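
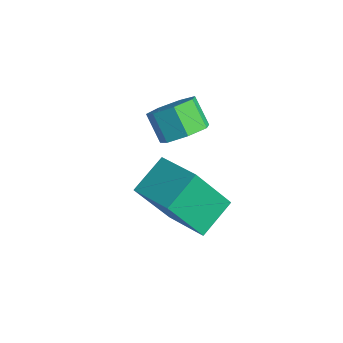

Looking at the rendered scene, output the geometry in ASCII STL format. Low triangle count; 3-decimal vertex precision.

solid 
facet normal -0.956 -0.121 -0.267
outer loop
vertex 1.685 -0.917 0.447
vertex 1.338 0.342 1.12
vertex 2.056 0.154 -1.368
endloop
endfacet
facet normal 0.236 -0.857 -0.457
outer loop
vertex 3.662 0.358 -0.92
vertex 1.685 -0.917 0.447
vertex 2.056 0.154 -1.368
endloop
endfacet
facet normal -0.956 -0.122 -0.267
outer loop
vertex 2.056 0.154 -1.368
vertex 1.338 0.342 1.12
vertex 1.708 1.414 -0.695
endloop
endfacet
facet normal 0.173 0.501 -0.848
outer loop
vertex 1.708 1.414 -0.695
vertex 3.662 0.358 -0.92
vertex 2.056 0.154 -1.368
endloop
endfacet
facet normal -0.173 -0.501 0.848
outer loop
vertex 1.685 -0.917 0.447
vertex 2.944 0.546 1.568
vertex 1.338 0.342 1.12
endloop
endfacet
facet normal 0.236 -0.857 -0.458
outer loop
vertex 3.292 -0.714 0.895
vertex 1.685 -0.917 0.447
vertex 3.662 0.358 -0.92
endloop
endfacet
facet normal -0.173 -0.501 0.848
outer loop
vertex 3.292 -0.714 0.895
vertex 2.944 0.546 1.568
vertex 1.685 -0.917 0.447
endloop
endfacet
facet normal -0.237 0.857 0.458
outer loop
vertex 1.338 0.342 1.12
vertex 2.944 0.546 1.568
vertex 1.708 1.414 -0.695
endloop
endfacet
facet normal 0.173 0.501 -0.848
outer loop
vertex 3.315 1.617 -0.247
vertex 3.662 0.358 -0.92
vertex 1.708 1.414 -0.695
endloop
endfacet
facet normal -0.236 0.857 0.458
outer loop
vertex 1.708 1.414 -0.695
vertex 2.944 0.546 1.568
vertex 3.315 1.617 -0.247
endloop
endfacet
facet normal 0.956 0.121 0.266
outer loop
vertex 3.315 1.617 -0.247
vertex 3.292 -0.714 0.895
vertex 3.662 0.358 -0.92
endloop
endfacet
facet normal 0.956 0.121 0.267
outer loop
vertex 2.944 0.546 1.568
vertex 3.292 -0.714 0.895
vertex 3.315 1.617 -0.247
endloop
endfacet
facet normal 0.708 0.003 -0.706
outer loop
vertex 2.368 0.631 3.007
vertex 1.807 0.901 2.445
vertex 2.305 1.354 2.947
endloop
endfacet
facet normal 0.701 0.119 0.703
outer loop
vertex 2.368 0.631 3.007
vertex 2.305 1.354 2.947
vertex 1.575 0.628 3.798
endloop
endfacet
facet normal 0.700 0.120 0.704
outer loop
vertex 1.575 0.628 3.798
vertex 2.305 1.354 2.947
vertex 1.512 1.351 3.737
endloop
endfacet
facet normal -0.708 -0.002 0.706
outer loop
vertex 1.575 0.628 3.798
vertex 1.512 1.351 3.737
vertex 1.013 0.899 3.235
endloop
endfacet
facet normal 0.708 0.003 -0.706
outer loop
vertex 2.305 1.354 2.947
vertex 1.807 0.901 2.445
vertex 1.866 1.737 2.508
endloop
endfacet
facet normal 0.369 0.851 0.374
outer loop
vertex 2.305 1.354 2.947
vertex 1.866 1.737 2.508
vertex 1.512 1.351 3.737
endloop
endfacet
facet normal 0.369 0.851 0.374
outer loop
vertex 1.512 1.351 3.737
vertex 1.866 1.737 2.508
vertex 1.073 1.734 3.299
endloop
endfacet
facet normal -0.708 -0.003 0.706
outer loop
vertex 1.512 1.351 3.737
vertex 1.073 1.734 3.299
vertex 1.013 0.899 3.235
endloop
endfacet
facet normal 0.708 0.003 -0.706
outer loop
vertex 1.866 1.737 2.508
vertex 1.807 0.901 2.445
vertex 1.383 1.49 2.022
endloop
endfacet
facet normal -0.241 0.941 -0.238
outer loop
vertex 1.866 1.737 2.508
vertex 1.383 1.49 2.022
vertex 1.073 1.734 3.299
endloop
endfacet
facet normal -0.241 0.941 -0.238
outer loop
vertex 1.073 1.734 3.299
vertex 1.383 1.49 2.022
vertex 0.589 1.487 2.812
endloop
endfacet
facet normal -0.708 -0.003 0.706
outer loop
vertex 1.073 1.734 3.299
vertex 0.589 1.487 2.812
vertex 1.013 0.899 3.235
endloop
endfacet
facet normal 0.708 0.003 -0.706
outer loop
vertex 1.383 1.49 2.022
vertex 1.807 0.901 2.445
vertex 1.218 0.8 1.854
endloop
endfacet
facet normal -0.668 0.323 -0.670
outer loop
vertex 1.383 1.49 2.022
vertex 1.218 0.8 1.854
vertex 0.589 1.487 2.812
endloop
endfacet
facet normal -0.669 0.321 -0.670
outer loop
vertex 0.589 1.487 2.812
vertex 1.218 0.8 1.854
vertex 0.425 0.797 2.645
endloop
endfacet
facet normal -0.708 -0.003 0.706
outer loop
vertex 0.589 1.487 2.812
vertex 0.425 0.797 2.645
vertex 1.013 0.899 3.235
endloop
endfacet
facet normal 0.708 0.003 -0.706
outer loop
vertex 1.218 0.8 1.854
vertex 1.807 0.901 2.445
vertex 1.497 0.186 2.131
endloop
endfacet
facet normal -0.594 -0.539 -0.597
outer loop
vertex 1.218 0.8 1.854
vertex 1.497 0.186 2.131
vertex 0.425 0.797 2.645
endloop
endfacet
facet normal -0.594 -0.539 -0.597
outer loop
vertex 0.425 0.797 2.645
vertex 1.497 0.186 2.131
vertex 0.703 0.184 2.922
endloop
endfacet
facet normal -0.708 -0.002 0.706
outer loop
vertex 0.425 0.797 2.645
vertex 0.703 0.184 2.922
vertex 1.013 0.899 3.235
endloop
endfacet
facet normal 0.708 0.003 -0.706
outer loop
vertex 1.497 0.186 2.131
vertex 1.807 0.901 2.445
vertex 2.009 0.111 2.644
endloop
endfacet
facet normal -0.071 -0.995 -0.074
outer loop
vertex 1.497 0.186 2.131
vertex 2.009 0.111 2.644
vertex 0.703 0.184 2.922
endloop
endfacet
facet normal -0.072 -0.995 -0.076
outer loop
vertex 0.703 0.184 2.922
vertex 2.009 0.111 2.644
vertex 1.215 0.108 3.435
endloop
endfacet
facet normal -0.708 -0.002 0.706
outer loop
vertex 0.703 0.184 2.922
vertex 1.215 0.108 3.435
vertex 1.013 0.899 3.235
endloop
endfacet
facet normal 0.709 0.003 -0.706
outer loop
vertex 2.009 0.111 2.644
vertex 1.807 0.901 2.445
vertex 2.368 0.631 3.007
endloop
endfacet
facet normal 0.505 -0.701 0.504
outer loop
vertex 2.009 0.111 2.644
vertex 2.368 0.631 3.007
vertex 1.215 0.108 3.435
endloop
endfacet
facet normal 0.505 -0.701 0.504
outer loop
vertex 1.215 0.108 3.435
vertex 2.368 0.631 3.007
vertex 1.575 0.628 3.798
endloop
endfacet
facet normal -0.708 -0.002 0.706
outer loop
vertex 1.215 0.108 3.435
vertex 1.575 0.628 3.798
vertex 1.013 0.899 3.235
endloop
endfacet

endsolid


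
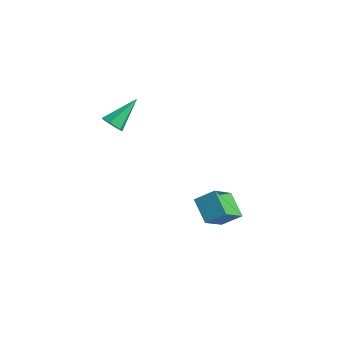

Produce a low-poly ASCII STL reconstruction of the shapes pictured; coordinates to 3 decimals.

solid 
facet normal 0.025 -0.793 -0.608
outer loop
vertex -2.133 -2.633 2.413
vertex -2.493 -2.998 2.874
vertex -2.823 -2.636 2.388
endloop
endfacet
facet normal 0.018 0.805 -0.593
outer loop
vertex -2.133 -2.633 2.413
vertex -2.823 -2.636 2.388
vertex -2.547 -1.362 4.126
endloop
endfacet
facet normal 0.025 -0.793 -0.608
outer loop
vertex -2.823 -2.636 2.388
vertex -2.493 -2.998 2.874
vertex -3.183 -3.001 2.849
endloop
endfacet
facet normal -0.826 0.509 -0.242
outer loop
vertex -2.823 -2.636 2.388
vertex -3.183 -3.001 2.849
vertex -2.547 -1.362 4.126
endloop
endfacet
facet normal 0.025 -0.794 -0.607
outer loop
vertex -3.183 -3.001 2.849
vertex -2.493 -2.998 2.874
vertex -2.853 -3.363 3.336
endloop
endfacet
facet normal -0.851 -0.075 0.520
outer loop
vertex -3.183 -3.001 2.849
vertex -2.853 -3.363 3.336
vertex -2.547 -1.362 4.126
endloop
endfacet
facet normal 0.027 -0.794 -0.607
outer loop
vertex -2.853 -3.363 3.336
vertex -2.493 -2.998 2.874
vertex -2.164 -3.359 3.361
endloop
endfacet
facet normal -0.032 -0.363 0.931
outer loop
vertex -2.853 -3.363 3.336
vertex -2.164 -3.359 3.361
vertex -2.547 -1.362 4.126
endloop
endfacet
facet normal 0.027 -0.794 -0.607
outer loop
vertex -2.164 -3.359 3.361
vertex -2.493 -2.998 2.874
vertex -1.804 -2.994 2.899
endloop
endfacet
facet normal 0.812 -0.067 0.580
outer loop
vertex -2.164 -3.359 3.361
vertex -1.804 -2.994 2.899
vertex -2.547 -1.362 4.126
endloop
endfacet
facet normal 0.027 -0.794 -0.608
outer loop
vertex -1.804 -2.994 2.899
vertex -2.493 -2.998 2.874
vertex -2.133 -2.633 2.413
endloop
endfacet
facet normal 0.836 0.517 -0.182
outer loop
vertex -1.804 -2.994 2.899
vertex -2.133 -2.633 2.413
vertex -2.547 -1.362 4.126
endloop
endfacet
facet normal -0.539 -0.620 -0.569
outer loop
vertex 0.675 -0.174 -2.394
vertex 0.192 1.329 -3.574
vertex 1.972 -0.469 -3.301
endloop
endfacet
facet normal 0.245 -0.763 0.598
outer loop
vertex 2.668 0.331 -2.566
vertex 0.675 -0.174 -2.394
vertex 1.972 -0.469 -3.301
endloop
endfacet
facet normal -0.539 -0.620 -0.570
outer loop
vertex 1.972 -0.469 -3.301
vertex 0.192 1.329 -3.574
vertex 1.49 1.033 -4.48
endloop
endfacet
facet normal 0.806 -0.184 -0.563
outer loop
vertex 1.49 1.033 -4.48
vertex 2.668 0.331 -2.566
vertex 1.972 -0.469 -3.301
endloop
endfacet
facet normal -0.806 0.183 0.563
outer loop
vertex 0.675 -0.174 -2.394
vertex 0.888 2.129 -2.839
vertex 0.192 1.329 -3.574
endloop
endfacet
facet normal 0.245 -0.762 0.600
outer loop
vertex 1.37 0.627 -1.66
vertex 0.675 -0.174 -2.394
vertex 2.668 0.331 -2.566
endloop
endfacet
facet normal -0.806 0.183 0.563
outer loop
vertex 1.37 0.627 -1.66
vertex 0.888 2.129 -2.839
vertex 0.675 -0.174 -2.394
endloop
endfacet
facet normal -0.244 0.763 -0.599
outer loop
vertex 0.192 1.329 -3.574
vertex 0.888 2.129 -2.839
vertex 1.49 1.033 -4.48
endloop
endfacet
facet normal 0.806 -0.183 -0.563
outer loop
vertex 2.185 1.834 -3.746
vertex 2.668 0.331 -2.566
vertex 1.49 1.033 -4.48
endloop
endfacet
facet normal -0.246 0.762 -0.599
outer loop
vertex 1.49 1.033 -4.48
vertex 0.888 2.129 -2.839
vertex 2.185 1.834 -3.746
endloop
endfacet
facet normal 0.539 0.620 0.570
outer loop
vertex 2.185 1.834 -3.746
vertex 1.37 0.627 -1.66
vertex 2.668 0.331 -2.566
endloop
endfacet
facet normal 0.539 0.620 0.570
outer loop
vertex 0.888 2.129 -2.839
vertex 1.37 0.627 -1.66
vertex 2.185 1.834 -3.746
endloop
endfacet

endsolid


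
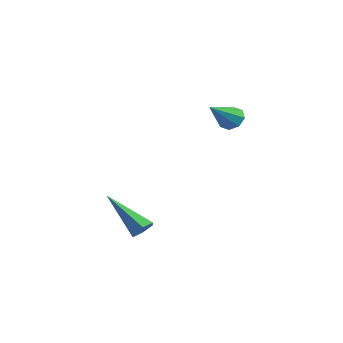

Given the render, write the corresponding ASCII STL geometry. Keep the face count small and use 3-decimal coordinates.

solid 
facet normal 0.737 0.182 -0.651
outer loop
vertex 2.691 -0.369 -3.799
vertex 2.426 -0.59 -4.161
vertex 2.377 -0.099 -4.079
endloop
endfacet
facet normal 0.085 0.763 0.641
outer loop
vertex 2.691 -0.369 -3.799
vertex 2.377 -0.099 -4.079
vertex 0.974 -0.95 -2.879
endloop
endfacet
facet normal 0.737 0.182 -0.651
outer loop
vertex 2.377 -0.099 -4.079
vertex 2.426 -0.59 -4.161
vertex 2.112 -0.32 -4.441
endloop
endfacet
facet normal -0.568 0.819 -0.084
outer loop
vertex 2.377 -0.099 -4.079
vertex 2.112 -0.32 -4.441
vertex 0.974 -0.95 -2.879
endloop
endfacet
facet normal 0.737 0.182 -0.651
outer loop
vertex 2.112 -0.32 -4.441
vertex 2.426 -0.59 -4.161
vertex 2.161 -0.811 -4.523
endloop
endfacet
facet normal -0.811 0.017 -0.584
outer loop
vertex 2.112 -0.32 -4.441
vertex 2.161 -0.811 -4.523
vertex 0.974 -0.95 -2.879
endloop
endfacet
facet normal 0.737 0.182 -0.651
outer loop
vertex 2.161 -0.811 -4.523
vertex 2.426 -0.59 -4.161
vertex 2.475 -1.081 -4.243
endloop
endfacet
facet normal -0.402 -0.842 -0.361
outer loop
vertex 2.161 -0.811 -4.523
vertex 2.475 -1.081 -4.243
vertex 0.974 -0.95 -2.879
endloop
endfacet
facet normal 0.737 0.182 -0.651
outer loop
vertex 2.475 -1.081 -4.243
vertex 2.426 -0.59 -4.161
vertex 2.74 -0.86 -3.881
endloop
endfacet
facet normal 0.252 -0.897 0.363
outer loop
vertex 2.475 -1.081 -4.243
vertex 2.74 -0.86 -3.881
vertex 0.974 -0.95 -2.879
endloop
endfacet
facet normal 0.737 0.182 -0.651
outer loop
vertex 2.74 -0.86 -3.881
vertex 2.426 -0.59 -4.161
vertex 2.691 -0.369 -3.799
endloop
endfacet
facet normal 0.495 -0.095 0.864
outer loop
vertex 2.74 -0.86 -3.881
vertex 2.691 -0.369 -3.799
vertex 0.974 -0.95 -2.879
endloop
endfacet
facet normal -0.101 0.819 -0.564
outer loop
vertex 3.578 3.036 0.519
vertex 3.068 2.896 0.407
vertex 3.307 3.19 0.791
endloop
endfacet
facet normal 0.740 0.141 0.657
outer loop
vertex 3.578 3.036 0.519
vertex 3.307 3.19 0.791
vertex 3.212 1.724 1.213
endloop
endfacet
facet normal -0.101 0.819 -0.565
outer loop
vertex 3.307 3.19 0.791
vertex 3.068 2.896 0.407
vertex 2.897 3.172 0.838
endloop
endfacet
facet normal 0.098 0.269 0.958
outer loop
vertex 3.307 3.19 0.791
vertex 2.897 3.172 0.838
vertex 3.212 1.724 1.213
endloop
endfacet
facet normal -0.101 0.819 -0.565
outer loop
vertex 2.897 3.172 0.838
vertex 3.068 2.896 0.407
vertex 2.587 2.992 0.632
endloop
endfacet
facet normal -0.584 0.082 0.807
outer loop
vertex 2.897 3.172 0.838
vertex 2.587 2.992 0.632
vertex 3.212 1.724 1.213
endloop
endfacet
facet normal -0.100 0.820 -0.564
outer loop
vertex 2.587 2.992 0.632
vertex 3.068 2.896 0.407
vertex 2.559 2.756 0.294
endloop
endfacet
facet normal -0.904 -0.312 0.292
outer loop
vertex 2.587 2.992 0.632
vertex 2.559 2.756 0.294
vertex 3.212 1.724 1.213
endloop
endfacet
facet normal -0.100 0.820 -0.564
outer loop
vertex 2.559 2.756 0.294
vertex 3.068 2.896 0.407
vertex 2.829 2.602 0.022
endloop
endfacet
facet normal -0.675 -0.681 -0.285
outer loop
vertex 2.559 2.756 0.294
vertex 2.829 2.602 0.022
vertex 3.212 1.724 1.213
endloop
endfacet
facet normal -0.101 0.820 -0.564
outer loop
vertex 2.829 2.602 0.022
vertex 3.068 2.896 0.407
vertex 3.239 2.62 -0.025
endloop
endfacet
facet normal -0.032 -0.809 -0.586
outer loop
vertex 2.829 2.602 0.022
vertex 3.239 2.62 -0.025
vertex 3.212 1.724 1.213
endloop
endfacet
facet normal -0.101 0.820 -0.564
outer loop
vertex 3.239 2.62 -0.025
vertex 3.068 2.896 0.407
vertex 3.549 2.8 0.181
endloop
endfacet
facet normal 0.651 -0.622 -0.436
outer loop
vertex 3.239 2.62 -0.025
vertex 3.549 2.8 0.181
vertex 3.212 1.724 1.213
endloop
endfacet
facet normal -0.101 0.820 -0.564
outer loop
vertex 3.549 2.8 0.181
vertex 3.068 2.896 0.407
vertex 3.578 3.036 0.519
endloop
endfacet
facet normal 0.970 -0.230 0.077
outer loop
vertex 3.549 2.8 0.181
vertex 3.578 3.036 0.519
vertex 3.212 1.724 1.213
endloop
endfacet

endsolid


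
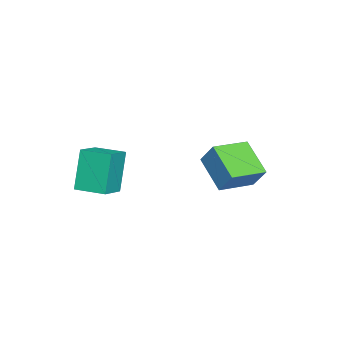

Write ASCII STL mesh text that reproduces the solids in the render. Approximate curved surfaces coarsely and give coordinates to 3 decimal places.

solid 
facet normal -0.622 -0.565 0.543
outer loop
vertex -2.152 2.022 1.131
vertex -3.543 3.306 0.873
vertex -2.553 1.356 -0.021
endloop
endfacet
facet normal 0.728 -0.672 0.135
outer loop
vertex -1.277 2.514 -1.133
vertex -2.152 2.022 1.131
vertex -2.553 1.356 -0.021
endloop
endfacet
facet normal -0.622 -0.565 0.542
outer loop
vertex -2.553 1.356 -0.021
vertex -3.543 3.306 0.873
vertex -3.943 2.64 -0.28
endloop
endfacet
facet normal -0.288 -0.479 -0.829
outer loop
vertex -3.943 2.64 -0.28
vertex -1.277 2.514 -1.133
vertex -2.553 1.356 -0.021
endloop
endfacet
facet normal 0.288 0.479 0.829
outer loop
vertex -2.152 2.022 1.131
vertex -2.267 4.464 -0.239
vertex -3.543 3.306 0.873
endloop
endfacet
facet normal 0.728 -0.672 0.135
outer loop
vertex -0.877 3.18 0.02
vertex -2.152 2.022 1.131
vertex -1.277 2.514 -1.133
endloop
endfacet
facet normal 0.288 0.479 0.829
outer loop
vertex -0.877 3.18 0.02
vertex -2.267 4.464 -0.239
vertex -2.152 2.022 1.131
endloop
endfacet
facet normal -0.728 0.672 -0.136
outer loop
vertex -3.543 3.306 0.873
vertex -2.267 4.464 -0.239
vertex -3.943 2.64 -0.28
endloop
endfacet
facet normal -0.288 -0.479 -0.829
outer loop
vertex -2.668 3.798 -1.391
vertex -1.277 2.514 -1.133
vertex -3.943 2.64 -0.28
endloop
endfacet
facet normal -0.728 0.672 -0.135
outer loop
vertex -3.943 2.64 -0.28
vertex -2.267 4.464 -0.239
vertex -2.668 3.798 -1.391
endloop
endfacet
facet normal 0.622 0.565 -0.542
outer loop
vertex -2.668 3.798 -1.391
vertex -0.877 3.18 0.02
vertex -1.277 2.514 -1.133
endloop
endfacet
facet normal 0.622 0.564 -0.543
outer loop
vertex -2.267 4.464 -0.239
vertex -0.877 3.18 0.02
vertex -2.668 3.798 -1.391
endloop
endfacet
facet normal -0.904 0.189 -0.383
outer loop
vertex 0.715 -2.625 2.041
vertex 0.994 -1.143 2.115
vertex 1.555 -2.683 0.03
endloop
endfacet
facet normal -0.185 -0.982 -0.049
outer loop
vertex 2.866 -2.957 0.585
vertex 0.715 -2.625 2.041
vertex 1.555 -2.683 0.03
endloop
endfacet
facet normal -0.904 0.189 -0.383
outer loop
vertex 1.555 -2.683 0.03
vertex 0.994 -1.143 2.115
vertex 1.833 -1.201 0.104
endloop
endfacet
facet normal 0.385 -0.026 -0.923
outer loop
vertex 1.833 -1.201 0.104
vertex 2.866 -2.957 0.585
vertex 1.555 -2.683 0.03
endloop
endfacet
facet normal -0.385 0.026 0.923
outer loop
vertex 0.715 -2.625 2.041
vertex 2.305 -1.417 2.67
vertex 0.994 -1.143 2.115
endloop
endfacet
facet normal -0.184 -0.982 -0.049
outer loop
vertex 2.027 -2.899 2.596
vertex 0.715 -2.625 2.041
vertex 2.866 -2.957 0.585
endloop
endfacet
facet normal -0.385 0.026 0.923
outer loop
vertex 2.027 -2.899 2.596
vertex 2.305 -1.417 2.67
vertex 0.715 -2.625 2.041
endloop
endfacet
facet normal 0.185 0.982 0.049
outer loop
vertex 0.994 -1.143 2.115
vertex 2.305 -1.417 2.67
vertex 1.833 -1.201 0.104
endloop
endfacet
facet normal 0.385 -0.026 -0.923
outer loop
vertex 3.145 -1.475 0.659
vertex 2.866 -2.957 0.585
vertex 1.833 -1.201 0.104
endloop
endfacet
facet normal 0.184 0.982 0.049
outer loop
vertex 1.833 -1.201 0.104
vertex 2.305 -1.417 2.67
vertex 3.145 -1.475 0.659
endloop
endfacet
facet normal 0.904 -0.189 0.383
outer loop
vertex 3.145 -1.475 0.659
vertex 2.027 -2.899 2.596
vertex 2.866 -2.957 0.585
endloop
endfacet
facet normal 0.904 -0.189 0.383
outer loop
vertex 2.305 -1.417 2.67
vertex 2.027 -2.899 2.596
vertex 3.145 -1.475 0.659
endloop
endfacet

endsolid


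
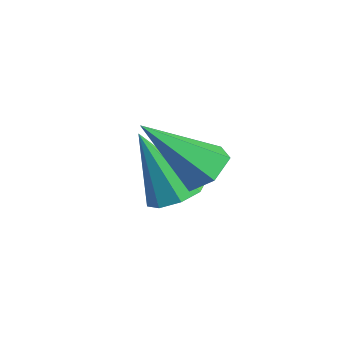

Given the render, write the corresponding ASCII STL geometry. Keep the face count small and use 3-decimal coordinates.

solid 
facet normal 0.160 0.672 -0.723
outer loop
vertex 0.988 -0.141 0.241
vertex 0.427 -0.046 0.205
vertex 0.746 0.263 0.563
endloop
endfacet
facet normal 0.804 0.008 0.595
outer loop
vertex 0.988 -0.141 0.241
vertex 0.746 0.263 0.563
vertex 0.173 -1.114 1.355
endloop
endfacet
facet normal 0.161 0.671 -0.723
outer loop
vertex 0.746 0.263 0.563
vertex 0.427 -0.046 0.205
vertex 0.185 0.358 0.526
endloop
endfacet
facet normal 0.026 0.490 0.871
outer loop
vertex 0.746 0.263 0.563
vertex 0.185 0.358 0.526
vertex 0.173 -1.114 1.355
endloop
endfacet
facet normal 0.161 0.671 -0.723
outer loop
vertex 0.185 0.358 0.526
vertex 0.427 -0.046 0.205
vertex -0.134 0.049 0.168
endloop
endfacet
facet normal -0.824 0.283 0.490
outer loop
vertex 0.185 0.358 0.526
vertex -0.134 0.049 0.168
vertex 0.173 -1.114 1.355
endloop
endfacet
facet normal 0.161 0.672 -0.723
outer loop
vertex -0.134 0.049 0.168
vertex 0.427 -0.046 0.205
vertex 0.109 -0.355 -0.153
endloop
endfacet
facet normal -0.898 -0.407 -0.167
outer loop
vertex -0.134 0.049 0.168
vertex 0.109 -0.355 -0.153
vertex 0.173 -1.114 1.355
endloop
endfacet
facet normal 0.161 0.672 -0.723
outer loop
vertex 0.109 -0.355 -0.153
vertex 0.427 -0.046 0.205
vertex 0.67 -0.45 -0.116
endloop
endfacet
facet normal -0.121 -0.889 -0.442
outer loop
vertex 0.109 -0.355 -0.153
vertex 0.67 -0.45 -0.116
vertex 0.173 -1.114 1.355
endloop
endfacet
facet normal 0.160 0.671 -0.724
outer loop
vertex 0.67 -0.45 -0.116
vertex 0.427 -0.046 0.205
vertex 0.988 -0.141 0.241
endloop
endfacet
facet normal 0.730 -0.681 -0.061
outer loop
vertex 0.67 -0.45 -0.116
vertex 0.988 -0.141 0.241
vertex 0.173 -1.114 1.355
endloop
endfacet
facet normal 0.311 0.316 -0.896
outer loop
vertex -0.74 -0.386 -1.315
vertex -1.062 0.081 -1.262
vertex -0.527 -0.057 -1.125
endloop
endfacet
facet normal 0.675 -0.644 0.359
outer loop
vertex -0.74 -0.386 -1.315
vertex -0.527 -0.057 -1.125
vertex -1.558 -0.421 0.162
endloop
endfacet
facet normal 0.311 0.316 -0.896
outer loop
vertex -0.527 -0.057 -1.125
vertex -1.062 0.081 -1.262
vertex -0.627 0.353 -1.015
endloop
endfacet
facet normal 0.777 0.021 0.629
outer loop
vertex -0.527 -0.057 -1.125
vertex -0.627 0.353 -1.015
vertex -1.558 -0.421 0.162
endloop
endfacet
facet normal 0.312 0.316 -0.896
outer loop
vertex -0.627 0.353 -1.015
vertex -1.062 0.081 -1.262
vertex -0.982 0.604 -1.05
endloop
endfacet
facet normal 0.367 0.617 0.696
outer loop
vertex -0.627 0.353 -1.015
vertex -0.982 0.604 -1.05
vertex -1.558 -0.421 0.162
endloop
endfacet
facet normal 0.311 0.316 -0.896
outer loop
vertex -0.982 0.604 -1.05
vertex -1.062 0.081 -1.262
vertex -1.384 0.549 -1.209
endloop
endfacet
facet normal -0.315 0.793 0.521
outer loop
vertex -0.982 0.604 -1.05
vertex -1.384 0.549 -1.209
vertex -1.558 -0.421 0.162
endloop
endfacet
facet normal 0.313 0.317 -0.896
outer loop
vertex -1.384 0.549 -1.209
vertex -1.062 0.081 -1.262
vertex -1.598 0.22 -1.4
endloop
endfacet
facet normal -0.871 0.447 0.206
outer loop
vertex -1.384 0.549 -1.209
vertex -1.598 0.22 -1.4
vertex -1.558 -0.421 0.162
endloop
endfacet
facet normal 0.313 0.316 -0.896
outer loop
vertex -1.598 0.22 -1.4
vertex -1.062 0.081 -1.262
vertex -1.498 -0.191 -1.51
endloop
endfacet
facet normal -0.973 -0.219 -0.065
outer loop
vertex -1.598 0.22 -1.4
vertex -1.498 -0.191 -1.51
vertex -1.558 -0.421 0.162
endloop
endfacet
facet normal 0.312 0.316 -0.896
outer loop
vertex -1.498 -0.191 -1.51
vertex -1.062 0.081 -1.262
vertex -1.143 -0.442 -1.475
endloop
endfacet
facet normal -0.563 -0.815 -0.132
outer loop
vertex -1.498 -0.191 -1.51
vertex -1.143 -0.442 -1.475
vertex -1.558 -0.421 0.162
endloop
endfacet
facet normal 0.312 0.317 -0.896
outer loop
vertex -1.143 -0.442 -1.475
vertex -1.062 0.081 -1.262
vertex -0.74 -0.386 -1.315
endloop
endfacet
facet normal 0.121 -0.992 0.043
outer loop
vertex -1.143 -0.442 -1.475
vertex -0.74 -0.386 -1.315
vertex -1.558 -0.421 0.162
endloop
endfacet

endsolid


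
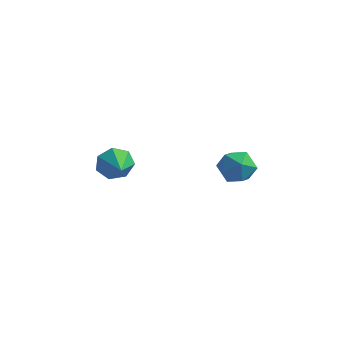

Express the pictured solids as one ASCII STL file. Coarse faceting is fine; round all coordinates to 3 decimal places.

solid 
facet normal -0.879 0.151 0.451
outer loop
vertex 2.925 0.707 -1.406
vertex 3.395 0.611 -0.458
vertex 3.322 1.564 -0.919
endloop
endfacet
facet normal -0.852 0.493 -0.173
outer loop
vertex 2.925 0.707 -1.406
vertex 3.322 1.564 -0.919
vertex 3.46 1.435 -1.964
endloop
endfacet
facet normal -0.728 0.010 -0.685
outer loop
vertex 2.925 0.707 -1.406
vertex 3.46 1.435 -1.964
vertex 3.62 0.401 -2.149
endloop
endfacet
facet normal -0.679 -0.631 -0.375
outer loop
vertex 2.925 0.707 -1.406
vertex 3.62 0.401 -2.149
vertex 3.579 -0.108 -1.218
endloop
endfacet
facet normal -0.772 -0.544 0.328
outer loop
vertex 2.925 0.707 -1.406
vertex 3.579 -0.108 -1.218
vertex 3.395 0.611 -0.458
endloop
endfacet
facet normal -0.298 0.942 -0.156
outer loop
vertex 3.46 1.435 -1.964
vertex 3.322 1.564 -0.919
vertex 4.261 1.788 -1.362
endloop
endfacet
facet normal -0.342 0.388 0.856
outer loop
vertex 3.322 1.564 -0.919
vertex 3.395 0.611 -0.458
vertex 4.22 1.279 -0.431
endloop
endfacet
facet normal -0.168 -0.736 0.656
outer loop
vertex 3.395 0.611 -0.458
vertex 3.579 -0.108 -1.218
vertex 4.38 0.245 -0.616
endloop
endfacet
facet normal -0.017 -0.877 -0.480
outer loop
vertex 3.579 -0.108 -1.218
vertex 3.62 0.401 -2.149
vertex 4.518 0.116 -1.661
endloop
endfacet
facet normal -0.098 0.161 -0.982
outer loop
vertex 3.62 0.401 -2.149
vertex 3.46 1.435 -1.964
vertex 4.445 1.069 -2.122
endloop
endfacet
facet normal 0.679 0.631 0.375
outer loop
vertex 4.915 0.973 -1.174
vertex 4.261 1.788 -1.362
vertex 4.22 1.279 -0.431
endloop
endfacet
facet normal 0.728 -0.010 0.685
outer loop
vertex 4.915 0.973 -1.174
vertex 4.22 1.279 -0.431
vertex 4.38 0.245 -0.616
endloop
endfacet
facet normal 0.852 -0.493 0.173
outer loop
vertex 4.915 0.973 -1.174
vertex 4.38 0.245 -0.616
vertex 4.518 0.116 -1.661
endloop
endfacet
facet normal 0.879 -0.151 -0.451
outer loop
vertex 4.915 0.973 -1.174
vertex 4.518 0.116 -1.661
vertex 4.445 1.069 -2.122
endloop
endfacet
facet normal 0.772 0.544 -0.328
outer loop
vertex 4.915 0.973 -1.174
vertex 4.445 1.069 -2.122
vertex 4.261 1.788 -1.362
endloop
endfacet
facet normal 0.017 0.877 0.480
outer loop
vertex 4.22 1.279 -0.431
vertex 4.261 1.788 -1.362
vertex 3.322 1.564 -0.919
endloop
endfacet
facet normal 0.098 -0.161 0.982
outer loop
vertex 4.38 0.245 -0.616
vertex 4.22 1.279 -0.431
vertex 3.395 0.611 -0.458
endloop
endfacet
facet normal 0.298 -0.942 0.156
outer loop
vertex 4.518 0.116 -1.661
vertex 4.38 0.245 -0.616
vertex 3.579 -0.108 -1.218
endloop
endfacet
facet normal 0.342 -0.388 -0.856
outer loop
vertex 4.445 1.069 -2.122
vertex 4.518 0.116 -1.661
vertex 3.62 0.401 -2.149
endloop
endfacet
facet normal 0.168 0.736 -0.656
outer loop
vertex 4.261 1.788 -1.362
vertex 4.445 1.069 -2.122
vertex 3.46 1.435 -1.964
endloop
endfacet
facet normal -0.587 0.744 -0.320
outer loop
vertex -1.768 0.555 -3.439
vertex -2.321 0.47 -2.622
vertex -1.523 1.036 -2.771
endloop
endfacet
facet normal 0.946 -0.035 -0.322
outer loop
vertex -1.768 0.555 -3.439
vertex -1.523 1.036 -2.771
vertex -1.359 -0.75 -2.098
endloop
endfacet
facet normal -0.587 0.743 -0.320
outer loop
vertex -1.523 1.036 -2.771
vertex -2.321 0.47 -2.622
vertex -1.879 1.091 -1.991
endloop
endfacet
facet normal 0.892 0.229 0.391
outer loop
vertex -1.523 1.036 -2.771
vertex -1.879 1.091 -1.991
vertex -1.359 -0.75 -2.098
endloop
endfacet
facet normal -0.587 0.743 -0.320
outer loop
vertex -1.879 1.091 -1.991
vertex -2.321 0.47 -2.622
vertex -2.568 0.678 -1.686
endloop
endfacet
facet normal 0.378 0.053 0.924
outer loop
vertex -1.879 1.091 -1.991
vertex -2.568 0.678 -1.686
vertex -1.359 -0.75 -2.098
endloop
endfacet
facet normal -0.587 0.743 -0.320
outer loop
vertex -2.568 0.678 -1.686
vertex -2.321 0.47 -2.622
vertex -3.071 0.108 -2.087
endloop
endfacet
facet normal -0.211 -0.431 0.877
outer loop
vertex -2.568 0.678 -1.686
vertex -3.071 0.108 -2.087
vertex -1.359 -0.75 -2.098
endloop
endfacet
facet normal -0.587 0.744 -0.320
outer loop
vertex -3.071 0.108 -2.087
vertex -2.321 0.47 -2.622
vertex -3.01 -0.189 -2.89
endloop
endfacet
facet normal -0.428 -0.858 0.285
outer loop
vertex -3.071 0.108 -2.087
vertex -3.01 -0.189 -2.89
vertex -1.359 -0.75 -2.098
endloop
endfacet
facet normal -0.587 0.744 -0.320
outer loop
vertex -3.01 -0.189 -2.89
vertex -2.321 0.47 -2.622
vertex -2.43 0.01 -3.492
endloop
endfacet
facet normal -0.112 -0.906 -0.408
outer loop
vertex -3.01 -0.189 -2.89
vertex -2.43 0.01 -3.492
vertex -1.359 -0.75 -2.098
endloop
endfacet
facet normal -0.587 0.744 -0.320
outer loop
vertex -2.43 0.01 -3.492
vertex -2.321 0.47 -2.622
vertex -1.768 0.555 -3.439
endloop
endfacet
facet normal 0.499 -0.540 -0.678
outer loop
vertex -2.43 0.01 -3.492
vertex -1.768 0.555 -3.439
vertex -1.359 -0.75 -2.098
endloop
endfacet

endsolid


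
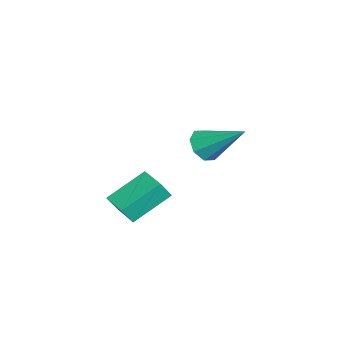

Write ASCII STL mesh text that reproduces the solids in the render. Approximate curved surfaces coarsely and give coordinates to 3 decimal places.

solid 
facet normal -0.270 -0.766 -0.583
outer loop
vertex 2.703 0.837 2.219
vertex 2.014 1.106 2.185
vertex 2.63 1.193 1.785
endloop
endfacet
facet normal 0.990 0.127 -0.063
outer loop
vertex 2.703 0.837 2.219
vertex 2.63 1.193 1.785
vertex 2.546 2.614 3.335
endloop
endfacet
facet normal -0.270 -0.766 -0.583
outer loop
vertex 2.63 1.193 1.785
vertex 2.014 1.106 2.185
vertex 2.197 1.498 1.585
endloop
endfacet
facet normal 0.641 0.583 -0.499
outer loop
vertex 2.63 1.193 1.785
vertex 2.197 1.498 1.585
vertex 2.546 2.614 3.335
endloop
endfacet
facet normal -0.270 -0.766 -0.583
outer loop
vertex 2.197 1.498 1.585
vertex 2.014 1.106 2.185
vertex 1.656 1.573 1.737
endloop
endfacet
facet normal -0.032 0.846 -0.533
outer loop
vertex 2.197 1.498 1.585
vertex 1.656 1.573 1.737
vertex 2.546 2.614 3.335
endloop
endfacet
facet normal -0.269 -0.766 -0.584
outer loop
vertex 1.656 1.573 1.737
vertex 2.014 1.106 2.185
vertex 1.325 1.374 2.151
endloop
endfacet
facet normal -0.634 0.760 -0.142
outer loop
vertex 1.656 1.573 1.737
vertex 1.325 1.374 2.151
vertex 2.546 2.614 3.335
endloop
endfacet
facet normal -0.269 -0.766 -0.583
outer loop
vertex 1.325 1.374 2.151
vertex 2.014 1.106 2.185
vertex 1.398 1.018 2.585
endloop
endfacet
facet normal -0.813 0.376 0.445
outer loop
vertex 1.325 1.374 2.151
vertex 1.398 1.018 2.585
vertex 2.546 2.614 3.335
endloop
endfacet
facet normal -0.270 -0.766 -0.584
outer loop
vertex 1.398 1.018 2.585
vertex 2.014 1.106 2.185
vertex 1.831 0.713 2.785
endloop
endfacet
facet normal -0.464 -0.081 0.882
outer loop
vertex 1.398 1.018 2.585
vertex 1.831 0.713 2.785
vertex 2.546 2.614 3.335
endloop
endfacet
facet normal -0.269 -0.766 -0.584
outer loop
vertex 1.831 0.713 2.785
vertex 2.014 1.106 2.185
vertex 2.372 0.638 2.634
endloop
endfacet
facet normal 0.208 -0.343 0.916
outer loop
vertex 1.831 0.713 2.785
vertex 2.372 0.638 2.634
vertex 2.546 2.614 3.335
endloop
endfacet
facet normal -0.270 -0.766 -0.583
outer loop
vertex 2.372 0.638 2.634
vertex 2.014 1.106 2.185
vertex 2.703 0.837 2.219
endloop
endfacet
facet normal 0.812 -0.257 0.524
outer loop
vertex 2.372 0.638 2.634
vertex 2.703 0.837 2.219
vertex 2.546 2.614 3.335
endloop
endfacet
facet normal -0.332 0.408 -0.850
outer loop
vertex -0.929 -1.2 -1.732
vertex 0.068 -0.413 -1.743
vertex 0.06 -2.467 -2.726
endloop
endfacet
facet normal -0.785 -0.619 0.008
outer loop
vertex 0.352 -2.827 -1.977
vertex -0.929 -1.2 -1.732
vertex 0.06 -2.467 -2.726
endloop
endfacet
facet normal -0.332 0.408 -0.850
outer loop
vertex 0.06 -2.467 -2.726
vertex 0.068 -0.413 -1.743
vertex 1.057 -1.68 -2.737
endloop
endfacet
facet normal 0.523 -0.670 -0.526
outer loop
vertex 1.057 -1.68 -2.737
vertex 0.352 -2.827 -1.977
vertex 0.06 -2.467 -2.726
endloop
endfacet
facet normal -0.523 0.670 0.526
outer loop
vertex -0.929 -1.2 -1.732
vertex 0.36 -0.773 -0.994
vertex 0.068 -0.413 -1.743
endloop
endfacet
facet normal -0.785 -0.619 0.008
outer loop
vertex -0.637 -1.56 -0.983
vertex -0.929 -1.2 -1.732
vertex 0.352 -2.827 -1.977
endloop
endfacet
facet normal -0.523 0.670 0.526
outer loop
vertex -0.637 -1.56 -0.983
vertex 0.36 -0.773 -0.994
vertex -0.929 -1.2 -1.732
endloop
endfacet
facet normal 0.785 0.619 -0.008
outer loop
vertex 0.068 -0.413 -1.743
vertex 0.36 -0.773 -0.994
vertex 1.057 -1.68 -2.737
endloop
endfacet
facet normal 0.523 -0.670 -0.526
outer loop
vertex 1.349 -2.04 -1.988
vertex 0.352 -2.827 -1.977
vertex 1.057 -1.68 -2.737
endloop
endfacet
facet normal 0.785 0.619 -0.008
outer loop
vertex 1.057 -1.68 -2.737
vertex 0.36 -0.773 -0.994
vertex 1.349 -2.04 -1.988
endloop
endfacet
facet normal 0.332 -0.408 0.850
outer loop
vertex 1.349 -2.04 -1.988
vertex -0.637 -1.56 -0.983
vertex 0.352 -2.827 -1.977
endloop
endfacet
facet normal 0.332 -0.408 0.850
outer loop
vertex 0.36 -0.773 -0.994
vertex -0.637 -1.56 -0.983
vertex 1.349 -2.04 -1.988
endloop
endfacet

endsolid


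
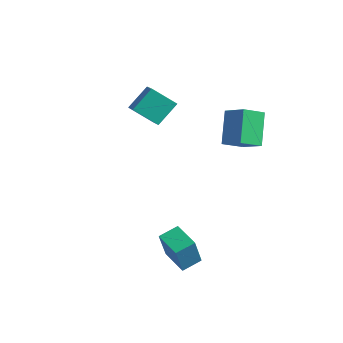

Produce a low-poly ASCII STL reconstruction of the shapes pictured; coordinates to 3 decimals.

solid 
facet normal -0.638 -0.474 0.607
outer loop
vertex -2.612 0.074 2.659
vertex -2.509 1.35 3.763
vertex -3.602 0.66 2.075
endloop
endfacet
facet normal -0.061 -0.755 -0.653
outer loop
vertex -2.511 1.47 1.037
vertex -2.612 0.074 2.659
vertex -3.602 0.66 2.075
endloop
endfacet
facet normal -0.638 -0.474 0.607
outer loop
vertex -3.602 0.66 2.075
vertex -2.509 1.35 3.763
vertex -3.499 1.935 3.179
endloop
endfacet
facet normal -0.768 0.454 -0.453
outer loop
vertex -3.499 1.935 3.179
vertex -2.511 1.47 1.037
vertex -3.602 0.66 2.075
endloop
endfacet
facet normal 0.768 -0.454 0.453
outer loop
vertex -2.612 0.074 2.659
vertex -1.418 2.16 2.725
vertex -2.509 1.35 3.763
endloop
endfacet
facet normal -0.061 -0.755 -0.653
outer loop
vertex -1.521 0.885 1.621
vertex -2.612 0.074 2.659
vertex -2.511 1.47 1.037
endloop
endfacet
facet normal 0.768 -0.454 0.452
outer loop
vertex -1.521 0.885 1.621
vertex -1.418 2.16 2.725
vertex -2.612 0.074 2.659
endloop
endfacet
facet normal 0.061 0.755 0.653
outer loop
vertex -2.509 1.35 3.763
vertex -1.418 2.16 2.725
vertex -3.499 1.935 3.179
endloop
endfacet
facet normal -0.768 0.454 -0.453
outer loop
vertex -2.408 2.746 2.141
vertex -2.511 1.47 1.037
vertex -3.499 1.935 3.179
endloop
endfacet
facet normal 0.061 0.754 0.654
outer loop
vertex -3.499 1.935 3.179
vertex -1.418 2.16 2.725
vertex -2.408 2.746 2.141
endloop
endfacet
facet normal 0.638 0.474 -0.607
outer loop
vertex -2.408 2.746 2.141
vertex -1.521 0.885 1.621
vertex -2.511 1.47 1.037
endloop
endfacet
facet normal 0.638 0.474 -0.607
outer loop
vertex -1.418 2.16 2.725
vertex -1.521 0.885 1.621
vertex -2.408 2.746 2.141
endloop
endfacet
facet normal -0.863 0.019 -0.504
outer loop
vertex 1.479 2.783 3.305
vertex 1.862 3.948 2.694
vertex 2.374 1.662 1.73
endloop
endfacet
facet normal -0.279 -0.850 0.446
outer loop
vertex 3.738 1.632 2.526
vertex 1.479 2.783 3.305
vertex 2.374 1.662 1.73
endloop
endfacet
facet normal -0.864 0.019 -0.504
outer loop
vertex 2.374 1.662 1.73
vertex 1.862 3.948 2.694
vertex 2.756 2.827 1.119
endloop
endfacet
facet normal 0.420 -0.526 -0.740
outer loop
vertex 2.756 2.827 1.119
vertex 3.738 1.632 2.526
vertex 2.374 1.662 1.73
endloop
endfacet
facet normal -0.420 0.526 0.740
outer loop
vertex 1.479 2.783 3.305
vertex 3.226 3.918 3.49
vertex 1.862 3.948 2.694
endloop
endfacet
facet normal -0.279 -0.850 0.447
outer loop
vertex 2.844 2.753 4.101
vertex 1.479 2.783 3.305
vertex 3.738 1.632 2.526
endloop
endfacet
facet normal -0.420 0.526 0.740
outer loop
vertex 2.844 2.753 4.101
vertex 3.226 3.918 3.49
vertex 1.479 2.783 3.305
endloop
endfacet
facet normal 0.279 0.850 -0.447
outer loop
vertex 1.862 3.948 2.694
vertex 3.226 3.918 3.49
vertex 2.756 2.827 1.119
endloop
endfacet
facet normal 0.420 -0.526 -0.740
outer loop
vertex 4.121 2.797 1.915
vertex 3.738 1.632 2.526
vertex 2.756 2.827 1.119
endloop
endfacet
facet normal 0.279 0.850 -0.447
outer loop
vertex 2.756 2.827 1.119
vertex 3.226 3.918 3.49
vertex 4.121 2.797 1.915
endloop
endfacet
facet normal 0.863 -0.020 0.504
outer loop
vertex 4.121 2.797 1.915
vertex 2.844 2.753 4.101
vertex 3.738 1.632 2.526
endloop
endfacet
facet normal 0.863 -0.019 0.504
outer loop
vertex 3.226 3.918 3.49
vertex 2.844 2.753 4.101
vertex 4.121 2.797 1.915
endloop
endfacet
facet normal -0.970 0.187 0.156
outer loop
vertex 2.95 -3.352 -2.494
vertex 3.213 -2.277 -2.145
vertex 2.775 -2.708 -4.347
endloop
endfacet
facet normal -0.227 -0.926 -0.301
outer loop
vertex 4.307 -3.003 -4.595
vertex 2.95 -3.352 -2.494
vertex 2.775 -2.708 -4.347
endloop
endfacet
facet normal -0.970 0.187 0.156
outer loop
vertex 2.775 -2.708 -4.347
vertex 3.213 -2.277 -2.145
vertex 3.038 -1.633 -3.999
endloop
endfacet
facet normal -0.089 0.326 -0.941
outer loop
vertex 3.038 -1.633 -3.999
vertex 4.307 -3.003 -4.595
vertex 2.775 -2.708 -4.347
endloop
endfacet
facet normal 0.089 -0.327 0.941
outer loop
vertex 2.95 -3.352 -2.494
vertex 4.745 -2.572 -2.393
vertex 3.213 -2.277 -2.145
endloop
endfacet
facet normal -0.227 -0.926 -0.300
outer loop
vertex 4.482 -3.647 -2.741
vertex 2.95 -3.352 -2.494
vertex 4.307 -3.003 -4.595
endloop
endfacet
facet normal 0.089 -0.326 0.941
outer loop
vertex 4.482 -3.647 -2.741
vertex 4.745 -2.572 -2.393
vertex 2.95 -3.352 -2.494
endloop
endfacet
facet normal 0.227 0.926 0.300
outer loop
vertex 3.213 -2.277 -2.145
vertex 4.745 -2.572 -2.393
vertex 3.038 -1.633 -3.999
endloop
endfacet
facet normal -0.089 0.327 -0.941
outer loop
vertex 4.57 -1.928 -4.246
vertex 4.307 -3.003 -4.595
vertex 3.038 -1.633 -3.999
endloop
endfacet
facet normal 0.227 0.926 0.301
outer loop
vertex 3.038 -1.633 -3.999
vertex 4.745 -2.572 -2.393
vertex 4.57 -1.928 -4.246
endloop
endfacet
facet normal 0.970 -0.187 -0.156
outer loop
vertex 4.57 -1.928 -4.246
vertex 4.482 -3.647 -2.741
vertex 4.307 -3.003 -4.595
endloop
endfacet
facet normal 0.970 -0.187 -0.156
outer loop
vertex 4.745 -2.572 -2.393
vertex 4.482 -3.647 -2.741
vertex 4.57 -1.928 -4.246
endloop
endfacet

endsolid


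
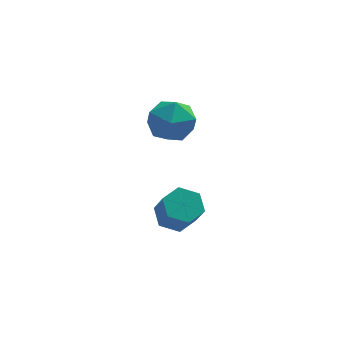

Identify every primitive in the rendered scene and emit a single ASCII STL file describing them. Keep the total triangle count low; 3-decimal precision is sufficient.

solid 
facet normal -0.193 0.547 -0.815
outer loop
vertex -1.173 2.216 -2.706
vertex -1.911 2.361 -2.434
vertex -1.31 2.855 -2.245
endloop
endfacet
facet normal 0.966 0.251 -0.060
outer loop
vertex -1.173 2.216 -2.706
vertex -1.31 2.855 -2.245
vertex -0.911 1.473 -1.598
endloop
endfacet
facet normal 0.966 0.251 -0.060
outer loop
vertex -0.911 1.473 -1.598
vertex -1.31 2.855 -2.245
vertex -1.048 2.112 -1.137
endloop
endfacet
facet normal 0.192 -0.547 0.815
outer loop
vertex -0.911 1.473 -1.598
vertex -1.048 2.112 -1.137
vertex -1.649 1.619 -1.326
endloop
endfacet
facet normal -0.192 0.546 -0.815
outer loop
vertex -1.31 2.855 -2.245
vertex -1.911 2.361 -2.434
vertex -2.048 3.001 -1.973
endloop
endfacet
facet normal 0.335 0.817 0.469
outer loop
vertex -1.31 2.855 -2.245
vertex -2.048 3.001 -1.973
vertex -1.048 2.112 -1.137
endloop
endfacet
facet normal 0.335 0.817 0.469
outer loop
vertex -1.048 2.112 -1.137
vertex -2.048 3.001 -1.973
vertex -1.786 2.258 -0.865
endloop
endfacet
facet normal 0.192 -0.547 0.815
outer loop
vertex -1.048 2.112 -1.137
vertex -1.786 2.258 -0.865
vertex -1.649 1.619 -1.326
endloop
endfacet
facet normal -0.192 0.546 -0.815
outer loop
vertex -2.048 3.001 -1.973
vertex -1.911 2.361 -2.434
vertex -2.649 2.507 -2.162
endloop
endfacet
facet normal -0.632 0.566 0.529
outer loop
vertex -2.048 3.001 -1.973
vertex -2.649 2.507 -2.162
vertex -1.786 2.258 -0.865
endloop
endfacet
facet normal -0.632 0.566 0.529
outer loop
vertex -1.786 2.258 -0.865
vertex -2.649 2.507 -2.162
vertex -2.387 1.764 -1.054
endloop
endfacet
facet normal 0.193 -0.547 0.815
outer loop
vertex -1.786 2.258 -0.865
vertex -2.387 1.764 -1.054
vertex -1.649 1.619 -1.326
endloop
endfacet
facet normal -0.192 0.547 -0.815
outer loop
vertex -2.649 2.507 -2.162
vertex -1.911 2.361 -2.434
vertex -2.512 1.868 -2.623
endloop
endfacet
facet normal -0.966 -0.251 0.060
outer loop
vertex -2.649 2.507 -2.162
vertex -2.512 1.868 -2.623
vertex -2.387 1.764 -1.054
endloop
endfacet
facet normal -0.966 -0.251 0.060
outer loop
vertex -2.387 1.764 -1.054
vertex -2.512 1.868 -2.623
vertex -2.25 1.125 -1.515
endloop
endfacet
facet normal 0.193 -0.547 0.815
outer loop
vertex -2.387 1.764 -1.054
vertex -2.25 1.125 -1.515
vertex -1.649 1.619 -1.326
endloop
endfacet
facet normal -0.192 0.547 -0.815
outer loop
vertex -2.512 1.868 -2.623
vertex -1.911 2.361 -2.434
vertex -1.774 1.722 -2.895
endloop
endfacet
facet normal -0.335 -0.817 -0.469
outer loop
vertex -2.512 1.868 -2.623
vertex -1.774 1.722 -2.895
vertex -2.25 1.125 -1.515
endloop
endfacet
facet normal -0.335 -0.817 -0.469
outer loop
vertex -2.25 1.125 -1.515
vertex -1.774 1.722 -2.895
vertex -1.512 0.979 -1.787
endloop
endfacet
facet normal 0.192 -0.546 0.815
outer loop
vertex -2.25 1.125 -1.515
vertex -1.512 0.979 -1.787
vertex -1.649 1.619 -1.326
endloop
endfacet
facet normal -0.193 0.547 -0.815
outer loop
vertex -1.774 1.722 -2.895
vertex -1.911 2.361 -2.434
vertex -1.173 2.216 -2.706
endloop
endfacet
facet normal 0.632 -0.566 -0.529
outer loop
vertex -1.774 1.722 -2.895
vertex -1.173 2.216 -2.706
vertex -1.512 0.979 -1.787
endloop
endfacet
facet normal 0.632 -0.566 -0.529
outer loop
vertex -1.512 0.979 -1.787
vertex -1.173 2.216 -2.706
vertex -0.911 1.473 -1.598
endloop
endfacet
facet normal 0.192 -0.546 0.815
outer loop
vertex -1.512 0.979 -1.787
vertex -0.911 1.473 -1.598
vertex -1.649 1.619 -1.326
endloop
endfacet
facet normal -0.989 -0.146 -0.029
outer loop
vertex -2.807 3.557 1.74
vertex -2.656 2.537 1.741
vertex -2.757 3.045 2.633
endloop
endfacet
facet normal -0.831 0.462 0.311
outer loop
vertex -2.807 3.557 1.74
vertex -2.757 3.045 2.633
vertex -2.287 3.957 2.535
endloop
endfacet
facet normal -0.463 0.876 -0.138
outer loop
vertex -2.807 3.557 1.74
vertex -2.287 3.957 2.535
vertex -1.897 4.013 1.583
endloop
endfacet
facet normal -0.393 0.524 -0.755
outer loop
vertex -2.807 3.557 1.74
vertex -1.897 4.013 1.583
vertex -2.125 3.136 1.093
endloop
endfacet
facet normal -0.718 -0.107 -0.687
outer loop
vertex -2.807 3.557 1.74
vertex -2.125 3.136 1.093
vertex -2.656 2.537 1.741
endloop
endfacet
facet normal -0.405 0.302 0.863
outer loop
vertex -2.287 3.957 2.535
vertex -2.757 3.045 2.633
vertex -1.815 3.184 3.027
endloop
endfacet
facet normal -0.662 -0.681 0.313
outer loop
vertex -2.757 3.045 2.633
vertex -2.656 2.537 1.741
vertex -2.043 2.307 2.537
endloop
endfacet
facet normal -0.224 -0.617 -0.754
outer loop
vertex -2.656 2.537 1.741
vertex -2.125 3.136 1.093
vertex -1.653 2.363 1.585
endloop
endfacet
facet normal 0.302 0.404 -0.864
outer loop
vertex -2.125 3.136 1.093
vertex -1.897 4.013 1.583
vertex -1.183 3.275 1.487
endloop
endfacet
facet normal 0.190 0.973 0.135
outer loop
vertex -1.897 4.013 1.583
vertex -2.287 3.957 2.535
vertex -1.284 3.783 2.379
endloop
endfacet
facet normal 0.393 -0.524 0.755
outer loop
vertex -1.133 2.763 2.38
vertex -1.815 3.184 3.027
vertex -2.043 2.307 2.537
endloop
endfacet
facet normal 0.463 -0.876 0.138
outer loop
vertex -1.133 2.763 2.38
vertex -2.043 2.307 2.537
vertex -1.653 2.363 1.585
endloop
endfacet
facet normal 0.831 -0.462 -0.311
outer loop
vertex -1.133 2.763 2.38
vertex -1.653 2.363 1.585
vertex -1.183 3.275 1.487
endloop
endfacet
facet normal 0.989 0.146 0.029
outer loop
vertex -1.133 2.763 2.38
vertex -1.183 3.275 1.487
vertex -1.284 3.783 2.379
endloop
endfacet
facet normal 0.718 0.107 0.687
outer loop
vertex -1.133 2.763 2.38
vertex -1.284 3.783 2.379
vertex -1.815 3.184 3.027
endloop
endfacet
facet normal -0.302 -0.404 0.864
outer loop
vertex -2.043 2.307 2.537
vertex -1.815 3.184 3.027
vertex -2.757 3.045 2.633
endloop
endfacet
facet normal -0.190 -0.973 -0.135
outer loop
vertex -1.653 2.363 1.585
vertex -2.043 2.307 2.537
vertex -2.656 2.537 1.741
endloop
endfacet
facet normal 0.405 -0.302 -0.863
outer loop
vertex -1.183 3.275 1.487
vertex -1.653 2.363 1.585
vertex -2.125 3.136 1.093
endloop
endfacet
facet normal 0.662 0.681 -0.313
outer loop
vertex -1.284 3.783 2.379
vertex -1.183 3.275 1.487
vertex -1.897 4.013 1.583
endloop
endfacet
facet normal 0.224 0.617 0.754
outer loop
vertex -1.815 3.184 3.027
vertex -1.284 3.783 2.379
vertex -2.287 3.957 2.535
endloop
endfacet

endsolid


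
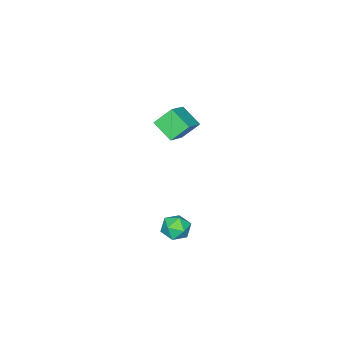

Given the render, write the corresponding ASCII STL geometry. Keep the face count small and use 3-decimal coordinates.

solid 
facet normal -0.235 0.719 0.655
outer loop
vertex 3.052 3.155 2.759
vertex 3.579 2.744 3.399
vertex 3.947 3.378 2.835
endloop
endfacet
facet normal -0.241 0.971 -0.012
outer loop
vertex 3.052 3.155 2.759
vertex 3.947 3.378 2.835
vertex 3.566 3.273 1.999
endloop
endfacet
facet normal -0.710 0.587 -0.389
outer loop
vertex 3.052 3.155 2.759
vertex 3.566 3.273 1.999
vertex 2.962 2.573 2.046
endloop
endfacet
facet normal -0.994 0.097 0.046
outer loop
vertex 3.052 3.155 2.759
vertex 2.962 2.573 2.046
vertex 2.97 2.246 2.911
endloop
endfacet
facet normal -0.700 0.179 0.691
outer loop
vertex 3.052 3.155 2.759
vertex 2.97 2.246 2.911
vertex 3.579 2.744 3.399
endloop
endfacet
facet normal 0.407 0.865 -0.294
outer loop
vertex 3.566 3.273 1.999
vertex 3.947 3.378 2.835
vertex 4.41 2.934 2.169
endloop
endfacet
facet normal 0.417 0.457 0.786
outer loop
vertex 3.947 3.378 2.835
vertex 3.579 2.744 3.399
vertex 4.418 2.607 3.034
endloop
endfacet
facet normal -0.337 -0.416 0.845
outer loop
vertex 3.579 2.744 3.399
vertex 2.97 2.246 2.911
vertex 3.814 1.907 3.081
endloop
endfacet
facet normal -0.812 -0.548 -0.200
outer loop
vertex 2.97 2.246 2.911
vertex 2.962 2.573 2.046
vertex 3.433 1.802 2.245
endloop
endfacet
facet normal -0.353 0.244 -0.903
outer loop
vertex 2.962 2.573 2.046
vertex 3.566 3.273 1.999
vertex 3.801 2.436 1.681
endloop
endfacet
facet normal 0.994 -0.097 -0.046
outer loop
vertex 4.328 2.025 2.321
vertex 4.41 2.934 2.169
vertex 4.418 2.607 3.034
endloop
endfacet
facet normal 0.710 -0.587 0.389
outer loop
vertex 4.328 2.025 2.321
vertex 4.418 2.607 3.034
vertex 3.814 1.907 3.081
endloop
endfacet
facet normal 0.241 -0.971 0.012
outer loop
vertex 4.328 2.025 2.321
vertex 3.814 1.907 3.081
vertex 3.433 1.802 2.245
endloop
endfacet
facet normal 0.235 -0.719 -0.655
outer loop
vertex 4.328 2.025 2.321
vertex 3.433 1.802 2.245
vertex 3.801 2.436 1.681
endloop
endfacet
facet normal 0.700 -0.179 -0.691
outer loop
vertex 4.328 2.025 2.321
vertex 3.801 2.436 1.681
vertex 4.41 2.934 2.169
endloop
endfacet
facet normal 0.812 0.548 0.200
outer loop
vertex 4.418 2.607 3.034
vertex 4.41 2.934 2.169
vertex 3.947 3.378 2.835
endloop
endfacet
facet normal 0.353 -0.244 0.903
outer loop
vertex 3.814 1.907 3.081
vertex 4.418 2.607 3.034
vertex 3.579 2.744 3.399
endloop
endfacet
facet normal -0.407 -0.865 0.294
outer loop
vertex 3.433 1.802 2.245
vertex 3.814 1.907 3.081
vertex 2.97 2.246 2.911
endloop
endfacet
facet normal -0.417 -0.457 -0.786
outer loop
vertex 3.801 2.436 1.681
vertex 3.433 1.802 2.245
vertex 2.962 2.573 2.046
endloop
endfacet
facet normal 0.337 0.416 -0.845
outer loop
vertex 4.41 2.934 2.169
vertex 3.801 2.436 1.681
vertex 3.566 3.273 1.999
endloop
endfacet
facet normal -0.838 -0.230 -0.495
outer loop
vertex -5.116 -3.996 4.203
vertex -4.999 -2.607 3.358
vertex -4.294 -4.71 3.143
endloop
endfacet
facet normal -0.072 -0.852 0.518
outer loop
vertex -2.701 -4.273 4.082
vertex -5.116 -3.996 4.203
vertex -4.294 -4.71 3.143
endloop
endfacet
facet normal -0.838 -0.230 -0.495
outer loop
vertex -4.294 -4.71 3.143
vertex -4.999 -2.607 3.358
vertex -4.177 -3.321 2.298
endloop
endfacet
facet normal 0.540 -0.470 -0.698
outer loop
vertex -4.177 -3.321 2.298
vertex -2.701 -4.273 4.082
vertex -4.294 -4.71 3.143
endloop
endfacet
facet normal -0.540 0.470 0.698
outer loop
vertex -5.116 -3.996 4.203
vertex -3.406 -2.17 4.297
vertex -4.999 -2.607 3.358
endloop
endfacet
facet normal -0.072 -0.852 0.518
outer loop
vertex -3.523 -3.559 5.142
vertex -5.116 -3.996 4.203
vertex -2.701 -4.273 4.082
endloop
endfacet
facet normal -0.540 0.470 0.698
outer loop
vertex -3.523 -3.559 5.142
vertex -3.406 -2.17 4.297
vertex -5.116 -3.996 4.203
endloop
endfacet
facet normal 0.072 0.852 -0.518
outer loop
vertex -4.999 -2.607 3.358
vertex -3.406 -2.17 4.297
vertex -4.177 -3.321 2.298
endloop
endfacet
facet normal 0.540 -0.470 -0.698
outer loop
vertex -2.584 -2.884 3.237
vertex -2.701 -4.273 4.082
vertex -4.177 -3.321 2.298
endloop
endfacet
facet normal 0.072 0.852 -0.518
outer loop
vertex -4.177 -3.321 2.298
vertex -3.406 -2.17 4.297
vertex -2.584 -2.884 3.237
endloop
endfacet
facet normal 0.838 0.230 0.495
outer loop
vertex -2.584 -2.884 3.237
vertex -3.523 -3.559 5.142
vertex -2.701 -4.273 4.082
endloop
endfacet
facet normal 0.838 0.230 0.495
outer loop
vertex -3.406 -2.17 4.297
vertex -3.523 -3.559 5.142
vertex -2.584 -2.884 3.237
endloop
endfacet

endsolid


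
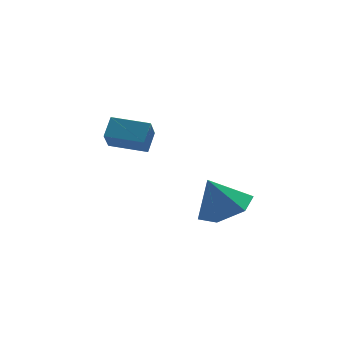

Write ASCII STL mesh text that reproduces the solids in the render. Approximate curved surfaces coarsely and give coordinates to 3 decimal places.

solid 
facet normal 0.380 -0.200 -0.903
outer loop
vertex 3.082 0.314 -2.766
vertex 2.515 -0.419 -2.842
vertex 2.238 0.416 -3.144
endloop
endfacet
facet normal -0.048 0.932 0.360
outer loop
vertex 3.082 0.314 -2.766
vertex 2.238 0.416 -3.144
vertex 2.025 -0.161 -1.678
endloop
endfacet
facet normal 0.381 -0.200 -0.903
outer loop
vertex 2.238 0.416 -3.144
vertex 2.515 -0.419 -2.842
vertex 1.672 -0.318 -3.22
endloop
endfacet
facet normal -0.792 0.598 0.120
outer loop
vertex 2.238 0.416 -3.144
vertex 1.672 -0.318 -3.22
vertex 2.025 -0.161 -1.678
endloop
endfacet
facet normal 0.381 -0.199 -0.903
outer loop
vertex 1.672 -0.318 -3.22
vertex 2.515 -0.419 -2.842
vertex 1.949 -1.152 -2.919
endloop
endfacet
facet normal -0.944 -0.227 0.239
outer loop
vertex 1.672 -0.318 -3.22
vertex 1.949 -1.152 -2.919
vertex 2.025 -0.161 -1.678
endloop
endfacet
facet normal 0.381 -0.199 -0.903
outer loop
vertex 1.949 -1.152 -2.919
vertex 2.515 -0.419 -2.842
vertex 2.792 -1.254 -2.541
endloop
endfacet
facet normal -0.355 -0.720 0.597
outer loop
vertex 1.949 -1.152 -2.919
vertex 2.792 -1.254 -2.541
vertex 2.025 -0.161 -1.678
endloop
endfacet
facet normal 0.379 -0.200 -0.903
outer loop
vertex 2.792 -1.254 -2.541
vertex 2.515 -0.419 -2.842
vertex 3.359 -0.521 -2.465
endloop
endfacet
facet normal 0.389 -0.387 0.836
outer loop
vertex 2.792 -1.254 -2.541
vertex 3.359 -0.521 -2.465
vertex 2.025 -0.161 -1.678
endloop
endfacet
facet normal 0.379 -0.200 -0.903
outer loop
vertex 3.359 -0.521 -2.465
vertex 2.515 -0.419 -2.842
vertex 3.082 0.314 -2.766
endloop
endfacet
facet normal 0.542 0.438 0.717
outer loop
vertex 3.359 -0.521 -2.465
vertex 3.082 0.314 -2.766
vertex 2.025 -0.161 -1.678
endloop
endfacet
facet normal -0.317 -0.541 0.779
outer loop
vertex 1.203 2.544 -0.52
vertex 0.161 3.282 -0.431
vertex 0.809 2.048 -1.025
endloop
endfacet
facet normal 0.814 -0.576 -0.069
outer loop
vertex 1.119 2.578 -1.789
vertex 1.203 2.544 -0.52
vertex 0.809 2.048 -1.025
endloop
endfacet
facet normal -0.317 -0.541 0.779
outer loop
vertex 0.809 2.048 -1.025
vertex 0.161 3.282 -0.431
vertex -0.233 2.786 -0.936
endloop
endfacet
facet normal -0.487 -0.613 -0.623
outer loop
vertex -0.233 2.786 -0.936
vertex 1.119 2.578 -1.789
vertex 0.809 2.048 -1.025
endloop
endfacet
facet normal 0.487 0.613 0.623
outer loop
vertex 1.203 2.544 -0.52
vertex 0.471 3.812 -1.195
vertex 0.161 3.282 -0.431
endloop
endfacet
facet normal 0.814 -0.576 -0.069
outer loop
vertex 1.513 3.074 -1.284
vertex 1.203 2.544 -0.52
vertex 1.119 2.578 -1.789
endloop
endfacet
facet normal 0.487 0.613 0.623
outer loop
vertex 1.513 3.074 -1.284
vertex 0.471 3.812 -1.195
vertex 1.203 2.544 -0.52
endloop
endfacet
facet normal -0.814 0.576 0.069
outer loop
vertex 0.161 3.282 -0.431
vertex 0.471 3.812 -1.195
vertex -0.233 2.786 -0.936
endloop
endfacet
facet normal -0.487 -0.613 -0.623
outer loop
vertex 0.077 3.316 -1.7
vertex 1.119 2.578 -1.789
vertex -0.233 2.786 -0.936
endloop
endfacet
facet normal -0.814 0.576 0.069
outer loop
vertex -0.233 2.786 -0.936
vertex 0.471 3.812 -1.195
vertex 0.077 3.316 -1.7
endloop
endfacet
facet normal 0.317 0.541 -0.779
outer loop
vertex 0.077 3.316 -1.7
vertex 1.513 3.074 -1.284
vertex 1.119 2.578 -1.789
endloop
endfacet
facet normal 0.317 0.541 -0.779
outer loop
vertex 0.471 3.812 -1.195
vertex 1.513 3.074 -1.284
vertex 0.077 3.316 -1.7
endloop
endfacet

endsolid


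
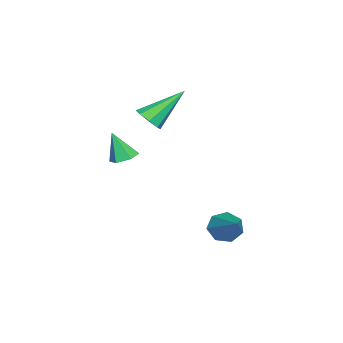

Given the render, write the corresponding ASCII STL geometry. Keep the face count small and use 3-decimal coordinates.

solid 
facet normal -0.733 -0.420 -0.535
outer loop
vertex 0.846 3.207 -3.363
vertex 0.441 3.415 -2.972
vertex 0.652 3.679 -3.468
endloop
endfacet
facet normal 0.766 0.177 -0.618
outer loop
vertex 0.846 3.207 -3.363
vertex 0.652 3.679 -3.468
vertex 1.679 4.125 -2.068
endloop
endfacet
facet normal -0.732 -0.421 -0.536
outer loop
vertex 0.652 3.679 -3.468
vertex 0.441 3.415 -2.972
vertex 0.299 3.952 -3.2
endloop
endfacet
facet normal 0.284 0.833 -0.474
outer loop
vertex 0.652 3.679 -3.468
vertex 0.299 3.952 -3.2
vertex 1.679 4.125 -2.068
endloop
endfacet
facet normal -0.733 -0.421 -0.535
outer loop
vertex 0.299 3.952 -3.2
vertex 0.441 3.415 -2.972
vertex 0.053 3.821 -2.76
endloop
endfacet
facet normal -0.243 0.958 0.150
outer loop
vertex 0.299 3.952 -3.2
vertex 0.053 3.821 -2.76
vertex 1.679 4.125 -2.068
endloop
endfacet
facet normal -0.732 -0.420 -0.536
outer loop
vertex 0.053 3.821 -2.76
vertex 0.441 3.415 -2.972
vertex 0.099 3.384 -2.48
endloop
endfacet
facet normal -0.419 0.458 0.784
outer loop
vertex 0.053 3.821 -2.76
vertex 0.099 3.384 -2.48
vertex 1.679 4.125 -2.068
endloop
endfacet
facet normal -0.732 -0.421 -0.535
outer loop
vertex 0.099 3.384 -2.48
vertex 0.441 3.415 -2.972
vertex 0.403 2.971 -2.571
endloop
endfacet
facet normal -0.111 -0.291 0.950
outer loop
vertex 0.099 3.384 -2.48
vertex 0.403 2.971 -2.571
vertex 1.679 4.125 -2.068
endloop
endfacet
facet normal -0.733 -0.420 -0.535
outer loop
vertex 0.403 2.971 -2.571
vertex 0.441 3.415 -2.972
vertex 0.735 2.892 -2.964
endloop
endfacet
facet normal 0.448 -0.724 0.524
outer loop
vertex 0.403 2.971 -2.571
vertex 0.735 2.892 -2.964
vertex 1.679 4.125 -2.068
endloop
endfacet
facet normal -0.733 -0.420 -0.535
outer loop
vertex 0.735 2.892 -2.964
vertex 0.441 3.415 -2.972
vertex 0.846 3.207 -3.363
endloop
endfacet
facet normal 0.839 -0.516 -0.174
outer loop
vertex 0.735 2.892 -2.964
vertex 0.846 3.207 -3.363
vertex 1.679 4.125 -2.068
endloop
endfacet
facet normal 0.446 -0.596 -0.668
outer loop
vertex -1.792 0.219 0.267
vertex -2.293 0.035 0.097
vertex -1.954 0.455 -0.052
endloop
endfacet
facet normal 0.646 0.733 0.214
outer loop
vertex -1.792 0.219 0.267
vertex -1.954 0.455 -0.052
vertex -3.047 1.045 1.223
endloop
endfacet
facet normal 0.446 -0.597 -0.667
outer loop
vertex -1.954 0.455 -0.052
vertex -2.293 0.035 0.097
vertex -2.314 0.445 -0.284
endloop
endfacet
facet normal 0.164 0.941 -0.295
outer loop
vertex -1.954 0.455 -0.052
vertex -2.314 0.445 -0.284
vertex -3.047 1.045 1.223
endloop
endfacet
facet normal 0.446 -0.597 -0.667
outer loop
vertex -2.314 0.445 -0.284
vertex -2.293 0.035 0.097
vertex -2.662 0.195 -0.293
endloop
endfacet
facet normal -0.490 0.701 -0.518
outer loop
vertex -2.314 0.445 -0.284
vertex -2.662 0.195 -0.293
vertex -3.047 1.045 1.223
endloop
endfacet
facet normal 0.446 -0.597 -0.667
outer loop
vertex -2.662 0.195 -0.293
vertex -2.293 0.035 0.097
vertex -2.794 -0.149 -0.073
endloop
endfacet
facet normal -0.934 0.152 -0.323
outer loop
vertex -2.662 0.195 -0.293
vertex -2.794 -0.149 -0.073
vertex -3.047 1.045 1.223
endloop
endfacet
facet normal 0.446 -0.596 -0.668
outer loop
vertex -2.794 -0.149 -0.073
vertex -2.293 0.035 0.097
vertex -2.632 -0.385 0.246
endloop
endfacet
facet normal -0.906 -0.384 0.177
outer loop
vertex -2.794 -0.149 -0.073
vertex -2.632 -0.385 0.246
vertex -3.047 1.045 1.223
endloop
endfacet
facet normal 0.447 -0.597 -0.666
outer loop
vertex -2.632 -0.385 0.246
vertex -2.293 0.035 0.097
vertex -2.272 -0.374 0.478
endloop
endfacet
facet normal -0.424 -0.592 0.686
outer loop
vertex -2.632 -0.385 0.246
vertex -2.272 -0.374 0.478
vertex -3.047 1.045 1.223
endloop
endfacet
facet normal 0.446 -0.598 -0.666
outer loop
vertex -2.272 -0.374 0.478
vertex -2.293 0.035 0.097
vertex -1.924 -0.124 0.487
endloop
endfacet
facet normal 0.229 -0.351 0.908
outer loop
vertex -2.272 -0.374 0.478
vertex -1.924 -0.124 0.487
vertex -3.047 1.045 1.223
endloop
endfacet
facet normal 0.446 -0.598 -0.666
outer loop
vertex -1.924 -0.124 0.487
vertex -2.293 0.035 0.097
vertex -1.792 0.219 0.267
endloop
endfacet
facet normal 0.673 0.198 0.713
outer loop
vertex -1.924 -0.124 0.487
vertex -1.792 0.219 0.267
vertex -3.047 1.045 1.223
endloop
endfacet
facet normal 0.008 0.369 -0.929
outer loop
vertex -1.54 -0.822 -1.666
vertex -2.046 -0.708 -1.625
vertex -1.688 -0.358 -1.483
endloop
endfacet
facet normal 0.890 0.109 0.442
outer loop
vertex -1.54 -0.822 -1.666
vertex -1.688 -0.358 -1.483
vertex -2.054 -1.132 -0.555
endloop
endfacet
facet normal 0.007 0.370 -0.929
outer loop
vertex -1.688 -0.358 -1.483
vertex -2.046 -0.708 -1.625
vertex -2.194 -0.245 -1.442
endloop
endfacet
facet normal 0.213 0.708 0.674
outer loop
vertex -1.688 -0.358 -1.483
vertex -2.194 -0.245 -1.442
vertex -2.054 -1.132 -0.555
endloop
endfacet
facet normal 0.007 0.370 -0.929
outer loop
vertex -2.194 -0.245 -1.442
vertex -2.046 -0.708 -1.625
vertex -2.552 -0.595 -1.584
endloop
endfacet
facet normal -0.679 0.463 0.570
outer loop
vertex -2.194 -0.245 -1.442
vertex -2.552 -0.595 -1.584
vertex -2.054 -1.132 -0.555
endloop
endfacet
facet normal 0.007 0.367 -0.930
outer loop
vertex -2.552 -0.595 -1.584
vertex -2.046 -0.708 -1.625
vertex -2.403 -1.059 -1.766
endloop
endfacet
facet normal -0.895 -0.380 0.235
outer loop
vertex -2.552 -0.595 -1.584
vertex -2.403 -1.059 -1.766
vertex -2.054 -1.132 -0.555
endloop
endfacet
facet normal 0.007 0.367 -0.930
outer loop
vertex -2.403 -1.059 -1.766
vertex -2.046 -0.708 -1.625
vertex -1.898 -1.172 -1.807
endloop
endfacet
facet normal -0.218 -0.976 0.004
outer loop
vertex -2.403 -1.059 -1.766
vertex -1.898 -1.172 -1.807
vertex -2.054 -1.132 -0.555
endloop
endfacet
facet normal 0.007 0.367 -0.930
outer loop
vertex -1.898 -1.172 -1.807
vertex -2.046 -0.708 -1.625
vertex -1.54 -0.822 -1.666
endloop
endfacet
facet normal 0.673 -0.732 0.107
outer loop
vertex -1.898 -1.172 -1.807
vertex -1.54 -0.822 -1.666
vertex -2.054 -1.132 -0.555
endloop
endfacet

endsolid


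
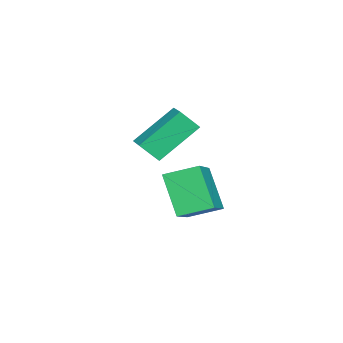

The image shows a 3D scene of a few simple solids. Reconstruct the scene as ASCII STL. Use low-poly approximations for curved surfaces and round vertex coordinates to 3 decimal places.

solid 
facet normal -0.525 0.568 0.634
outer loop
vertex -1.859 -2.876 -0.842
vertex -1.153 -2.448 -0.641
vertex -2.042 -2.232 -1.571
endloop
endfacet
facet normal -0.831 -0.504 -0.237
outer loop
vertex -1.007 -3.352 -2.819
vertex -1.859 -2.876 -0.842
vertex -2.042 -2.232 -1.571
endloop
endfacet
facet normal -0.524 0.569 0.633
outer loop
vertex -2.042 -2.232 -1.571
vertex -1.153 -2.448 -0.641
vertex -1.335 -1.804 -1.37
endloop
endfacet
facet normal -0.184 0.651 -0.737
outer loop
vertex -1.335 -1.804 -1.37
vertex -1.007 -3.352 -2.819
vertex -2.042 -2.232 -1.571
endloop
endfacet
facet normal 0.185 -0.650 0.737
outer loop
vertex -1.859 -2.876 -0.842
vertex -0.118 -3.568 -1.889
vertex -1.153 -2.448 -0.641
endloop
endfacet
facet normal -0.831 -0.503 -0.237
outer loop
vertex -0.825 -3.996 -2.09
vertex -1.859 -2.876 -0.842
vertex -1.007 -3.352 -2.819
endloop
endfacet
facet normal 0.184 -0.651 0.737
outer loop
vertex -0.825 -3.996 -2.09
vertex -0.118 -3.568 -1.889
vertex -1.859 -2.876 -0.842
endloop
endfacet
facet normal 0.831 0.503 0.237
outer loop
vertex -1.153 -2.448 -0.641
vertex -0.118 -3.568 -1.889
vertex -1.335 -1.804 -1.37
endloop
endfacet
facet normal -0.185 0.650 -0.737
outer loop
vertex -0.301 -2.924 -2.618
vertex -1.007 -3.352 -2.819
vertex -1.335 -1.804 -1.37
endloop
endfacet
facet normal 0.831 0.504 0.236
outer loop
vertex -1.335 -1.804 -1.37
vertex -0.118 -3.568 -1.889
vertex -0.301 -2.924 -2.618
endloop
endfacet
facet normal 0.525 -0.569 -0.633
outer loop
vertex -0.301 -2.924 -2.618
vertex -0.825 -3.996 -2.09
vertex -1.007 -3.352 -2.819
endloop
endfacet
facet normal 0.524 -0.569 -0.634
outer loop
vertex -0.118 -3.568 -1.889
vertex -0.825 -3.996 -2.09
vertex -0.301 -2.924 -2.618
endloop
endfacet
facet normal -0.445 -0.407 0.798
outer loop
vertex 2.663 -1.952 -1.582
vertex 2.35 -0.821 -1.18
vertex 1.065 -2.058 -2.527
endloop
endfacet
facet normal 0.252 -0.912 -0.324
outer loop
vertex 1.83 -1.359 -3.9
vertex 2.663 -1.952 -1.582
vertex 1.065 -2.058 -2.527
endloop
endfacet
facet normal -0.445 -0.406 0.798
outer loop
vertex 1.065 -2.058 -2.527
vertex 2.35 -0.821 -1.18
vertex 0.752 -0.927 -2.126
endloop
endfacet
facet normal -0.859 -0.058 -0.508
outer loop
vertex 0.752 -0.927 -2.126
vertex 1.83 -1.359 -3.9
vertex 1.065 -2.058 -2.527
endloop
endfacet
facet normal 0.859 0.057 0.508
outer loop
vertex 2.663 -1.952 -1.582
vertex 3.115 -0.122 -2.553
vertex 2.35 -0.821 -1.18
endloop
endfacet
facet normal 0.252 -0.912 -0.324
outer loop
vertex 3.428 -1.253 -2.954
vertex 2.663 -1.952 -1.582
vertex 1.83 -1.359 -3.9
endloop
endfacet
facet normal 0.859 0.058 0.508
outer loop
vertex 3.428 -1.253 -2.954
vertex 3.115 -0.122 -2.553
vertex 2.663 -1.952 -1.582
endloop
endfacet
facet normal -0.252 0.912 0.324
outer loop
vertex 2.35 -0.821 -1.18
vertex 3.115 -0.122 -2.553
vertex 0.752 -0.927 -2.126
endloop
endfacet
facet normal -0.859 -0.057 -0.508
outer loop
vertex 1.517 -0.228 -3.498
vertex 1.83 -1.359 -3.9
vertex 0.752 -0.927 -2.126
endloop
endfacet
facet normal -0.252 0.912 0.324
outer loop
vertex 0.752 -0.927 -2.126
vertex 3.115 -0.122 -2.553
vertex 1.517 -0.228 -3.498
endloop
endfacet
facet normal 0.445 0.407 -0.798
outer loop
vertex 1.517 -0.228 -3.498
vertex 3.428 -1.253 -2.954
vertex 1.83 -1.359 -3.9
endloop
endfacet
facet normal 0.445 0.406 -0.798
outer loop
vertex 3.115 -0.122 -2.553
vertex 3.428 -1.253 -2.954
vertex 1.517 -0.228 -3.498
endloop
endfacet

endsolid


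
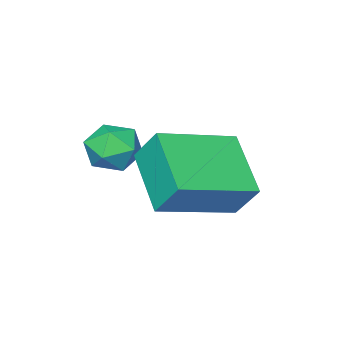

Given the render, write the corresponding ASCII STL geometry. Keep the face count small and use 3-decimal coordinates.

solid 
facet normal -0.285 0.898 -0.335
outer loop
vertex 0.21 -1.444 0.602
vertex -0.433 -1.548 0.871
vertex 0.067 -1.243 1.263
endloop
endfacet
facet normal 0.412 0.893 -0.182
outer loop
vertex 0.21 -1.444 0.602
vertex 0.067 -1.243 1.263
vertex 0.681 -1.557 1.114
endloop
endfacet
facet normal 0.720 0.384 -0.578
outer loop
vertex 0.21 -1.444 0.602
vertex 0.681 -1.557 1.114
vertex 0.559 -2.055 0.631
endloop
endfacet
facet normal 0.213 0.075 -0.974
outer loop
vertex 0.21 -1.444 0.602
vertex 0.559 -2.055 0.631
vertex -0.129 -2.049 0.481
endloop
endfacet
facet normal -0.408 0.393 -0.824
outer loop
vertex 0.21 -1.444 0.602
vertex -0.129 -2.049 0.481
vertex -0.433 -1.548 0.871
endloop
endfacet
facet normal 0.487 0.713 0.505
outer loop
vertex 0.681 -1.557 1.114
vertex 0.067 -1.243 1.263
vertex 0.329 -1.731 1.699
endloop
endfacet
facet normal -0.643 0.721 0.258
outer loop
vertex 0.067 -1.243 1.263
vertex -0.433 -1.548 0.871
vertex -0.359 -1.725 1.549
endloop
endfacet
facet normal -0.840 -0.094 -0.534
outer loop
vertex -0.433 -1.548 0.871
vertex -0.129 -2.049 0.481
vertex -0.481 -2.223 1.066
endloop
endfacet
facet normal 0.164 -0.607 -0.778
outer loop
vertex -0.129 -2.049 0.481
vertex 0.559 -2.055 0.631
vertex 0.133 -2.537 0.917
endloop
endfacet
facet normal 0.985 -0.109 -0.136
outer loop
vertex 0.559 -2.055 0.631
vertex 0.681 -1.557 1.114
vertex 0.633 -2.232 1.309
endloop
endfacet
facet normal -0.213 -0.075 0.974
outer loop
vertex -0.01 -2.336 1.578
vertex 0.329 -1.731 1.699
vertex -0.359 -1.725 1.549
endloop
endfacet
facet normal -0.720 -0.384 0.578
outer loop
vertex -0.01 -2.336 1.578
vertex -0.359 -1.725 1.549
vertex -0.481 -2.223 1.066
endloop
endfacet
facet normal -0.412 -0.893 0.182
outer loop
vertex -0.01 -2.336 1.578
vertex -0.481 -2.223 1.066
vertex 0.133 -2.537 0.917
endloop
endfacet
facet normal 0.285 -0.898 0.335
outer loop
vertex -0.01 -2.336 1.578
vertex 0.133 -2.537 0.917
vertex 0.633 -2.232 1.309
endloop
endfacet
facet normal 0.408 -0.393 0.824
outer loop
vertex -0.01 -2.336 1.578
vertex 0.633 -2.232 1.309
vertex 0.329 -1.731 1.699
endloop
endfacet
facet normal -0.164 0.607 0.778
outer loop
vertex -0.359 -1.725 1.549
vertex 0.329 -1.731 1.699
vertex 0.067 -1.243 1.263
endloop
endfacet
facet normal -0.985 0.109 0.136
outer loop
vertex -0.481 -2.223 1.066
vertex -0.359 -1.725 1.549
vertex -0.433 -1.548 0.871
endloop
endfacet
facet normal -0.487 -0.713 -0.505
outer loop
vertex 0.133 -2.537 0.917
vertex -0.481 -2.223 1.066
vertex -0.129 -2.049 0.481
endloop
endfacet
facet normal 0.643 -0.721 -0.258
outer loop
vertex 0.633 -2.232 1.309
vertex 0.133 -2.537 0.917
vertex 0.559 -2.055 0.631
endloop
endfacet
facet normal 0.840 0.094 0.534
outer loop
vertex 0.329 -1.731 1.699
vertex 0.633 -2.232 1.309
vertex 0.681 -1.557 1.114
endloop
endfacet
facet normal -0.930 0.242 -0.276
outer loop
vertex -2.038 -0.364 1.275
vertex -1.42 0.994 0.38
vertex -1.942 -0.975 0.415
endloop
endfacet
facet normal -0.355 -0.780 0.515
outer loop
vertex -0.1 -1.454 0.96
vertex -2.038 -0.364 1.275
vertex -1.942 -0.975 0.415
endloop
endfacet
facet normal -0.930 0.242 -0.276
outer loop
vertex -1.942 -0.975 0.415
vertex -1.42 0.994 0.38
vertex -1.324 0.382 -0.481
endloop
endfacet
facet normal 0.090 -0.577 -0.812
outer loop
vertex -1.324 0.382 -0.481
vertex -0.1 -1.454 0.96
vertex -1.942 -0.975 0.415
endloop
endfacet
facet normal -0.090 0.576 0.812
outer loop
vertex -2.038 -0.364 1.275
vertex 0.422 0.515 0.925
vertex -1.42 0.994 0.38
endloop
endfacet
facet normal -0.355 -0.780 0.515
outer loop
vertex -0.196 -0.842 1.821
vertex -2.038 -0.364 1.275
vertex -0.1 -1.454 0.96
endloop
endfacet
facet normal -0.091 0.577 0.812
outer loop
vertex -0.196 -0.842 1.821
vertex 0.422 0.515 0.925
vertex -2.038 -0.364 1.275
endloop
endfacet
facet normal 0.355 0.780 -0.515
outer loop
vertex -1.42 0.994 0.38
vertex 0.422 0.515 0.925
vertex -1.324 0.382 -0.481
endloop
endfacet
facet normal 0.091 -0.577 -0.812
outer loop
vertex 0.518 -0.096 0.065
vertex -0.1 -1.454 0.96
vertex -1.324 0.382 -0.481
endloop
endfacet
facet normal 0.355 0.780 -0.515
outer loop
vertex -1.324 0.382 -0.481
vertex 0.422 0.515 0.925
vertex 0.518 -0.096 0.065
endloop
endfacet
facet normal 0.930 -0.242 0.276
outer loop
vertex 0.518 -0.096 0.065
vertex -0.196 -0.842 1.821
vertex -0.1 -1.454 0.96
endloop
endfacet
facet normal 0.930 -0.242 0.276
outer loop
vertex 0.422 0.515 0.925
vertex -0.196 -0.842 1.821
vertex 0.518 -0.096 0.065
endloop
endfacet

endsolid


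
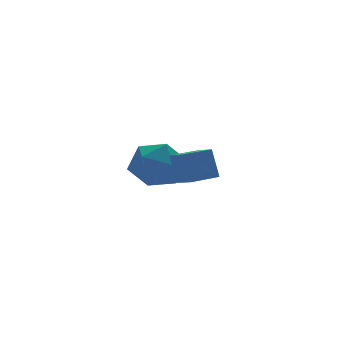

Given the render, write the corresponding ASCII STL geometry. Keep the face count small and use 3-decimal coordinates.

solid 
facet normal -0.992 -0.113 -0.062
outer loop
vertex 1.22 -3.907 2.056
vertex 1.139 -3.017 1.736
vertex 1.319 -4.246 1.088
endloop
endfacet
facet normal 0.086 -0.938 0.337
outer loop
vertex 2.221 -4.143 1.144
vertex 1.22 -3.907 2.056
vertex 1.319 -4.246 1.088
endloop
endfacet
facet normal -0.992 -0.112 -0.062
outer loop
vertex 1.319 -4.246 1.088
vertex 1.139 -3.017 1.736
vertex 1.238 -3.355 0.768
endloop
endfacet
facet normal 0.096 -0.329 -0.940
outer loop
vertex 1.238 -3.355 0.768
vertex 2.221 -4.143 1.144
vertex 1.319 -4.246 1.088
endloop
endfacet
facet normal -0.096 0.329 0.939
outer loop
vertex 1.22 -3.907 2.056
vertex 2.041 -2.914 1.792
vertex 1.139 -3.017 1.736
endloop
endfacet
facet normal 0.085 -0.938 0.336
outer loop
vertex 2.122 -3.805 2.112
vertex 1.22 -3.907 2.056
vertex 2.221 -4.143 1.144
endloop
endfacet
facet normal -0.096 0.329 0.940
outer loop
vertex 2.122 -3.805 2.112
vertex 2.041 -2.914 1.792
vertex 1.22 -3.907 2.056
endloop
endfacet
facet normal -0.086 0.938 -0.336
outer loop
vertex 1.139 -3.017 1.736
vertex 2.041 -2.914 1.792
vertex 1.238 -3.355 0.768
endloop
endfacet
facet normal 0.096 -0.329 -0.939
outer loop
vertex 2.14 -3.253 0.824
vertex 2.221 -4.143 1.144
vertex 1.238 -3.355 0.768
endloop
endfacet
facet normal -0.085 0.938 -0.337
outer loop
vertex 1.238 -3.355 0.768
vertex 2.041 -2.914 1.792
vertex 2.14 -3.253 0.824
endloop
endfacet
facet normal 0.992 0.113 0.062
outer loop
vertex 2.14 -3.253 0.824
vertex 2.122 -3.805 2.112
vertex 2.221 -4.143 1.144
endloop
endfacet
facet normal 0.992 0.112 0.062
outer loop
vertex 2.041 -2.914 1.792
vertex 2.122 -3.805 2.112
vertex 2.14 -3.253 0.824
endloop
endfacet
facet normal -0.661 0.743 0.110
outer loop
vertex 1.649 0.69 0.101
vertex 0.93 0.035 0.204
vertex 1.417 0.352 0.989
endloop
endfacet
facet normal -0.018 0.936 0.352
outer loop
vertex 1.649 0.69 0.101
vertex 1.417 0.352 0.989
vertex 2.356 0.464 0.738
endloop
endfacet
facet normal 0.448 0.874 -0.187
outer loop
vertex 1.649 0.69 0.101
vertex 2.356 0.464 0.738
vertex 2.448 0.215 -0.203
endloop
endfacet
facet normal 0.092 0.642 -0.761
outer loop
vertex 1.649 0.69 0.101
vertex 2.448 0.215 -0.203
vertex 1.566 -0.05 -0.534
endloop
endfacet
facet normal -0.594 0.561 -0.576
outer loop
vertex 1.649 0.69 0.101
vertex 1.566 -0.05 -0.534
vertex 0.93 0.035 0.204
endloop
endfacet
facet normal 0.173 0.477 0.862
outer loop
vertex 2.356 0.464 0.738
vertex 1.417 0.352 0.989
vertex 2.074 -0.33 1.234
endloop
endfacet
facet normal -0.867 0.163 0.472
outer loop
vertex 1.417 0.352 0.989
vertex 0.93 0.035 0.204
vertex 1.192 -0.595 0.903
endloop
endfacet
facet normal -0.758 -0.130 -0.639
outer loop
vertex 0.93 0.035 0.204
vertex 1.566 -0.05 -0.534
vertex 1.284 -0.844 -0.038
endloop
endfacet
facet normal 0.351 0.002 -0.936
outer loop
vertex 1.566 -0.05 -0.534
vertex 2.448 0.215 -0.203
vertex 2.223 -0.732 -0.289
endloop
endfacet
facet normal 0.927 0.376 -0.009
outer loop
vertex 2.448 0.215 -0.203
vertex 2.356 0.464 0.738
vertex 2.71 -0.415 0.496
endloop
endfacet
facet normal -0.092 -0.642 0.761
outer loop
vertex 1.991 -1.07 0.599
vertex 2.074 -0.33 1.234
vertex 1.192 -0.595 0.903
endloop
endfacet
facet normal -0.448 -0.874 0.187
outer loop
vertex 1.991 -1.07 0.599
vertex 1.192 -0.595 0.903
vertex 1.284 -0.844 -0.038
endloop
endfacet
facet normal 0.018 -0.936 -0.352
outer loop
vertex 1.991 -1.07 0.599
vertex 1.284 -0.844 -0.038
vertex 2.223 -0.732 -0.289
endloop
endfacet
facet normal 0.661 -0.743 -0.110
outer loop
vertex 1.991 -1.07 0.599
vertex 2.223 -0.732 -0.289
vertex 2.71 -0.415 0.496
endloop
endfacet
facet normal 0.594 -0.561 0.576
outer loop
vertex 1.991 -1.07 0.599
vertex 2.71 -0.415 0.496
vertex 2.074 -0.33 1.234
endloop
endfacet
facet normal -0.351 -0.002 0.936
outer loop
vertex 1.192 -0.595 0.903
vertex 2.074 -0.33 1.234
vertex 1.417 0.352 0.989
endloop
endfacet
facet normal -0.927 -0.376 0.009
outer loop
vertex 1.284 -0.844 -0.038
vertex 1.192 -0.595 0.903
vertex 0.93 0.035 0.204
endloop
endfacet
facet normal -0.173 -0.477 -0.862
outer loop
vertex 2.223 -0.732 -0.289
vertex 1.284 -0.844 -0.038
vertex 1.566 -0.05 -0.534
endloop
endfacet
facet normal 0.867 -0.163 -0.472
outer loop
vertex 2.71 -0.415 0.496
vertex 2.223 -0.732 -0.289
vertex 2.448 0.215 -0.203
endloop
endfacet
facet normal 0.758 0.130 0.639
outer loop
vertex 2.074 -0.33 1.234
vertex 2.71 -0.415 0.496
vertex 2.356 0.464 0.738
endloop
endfacet

endsolid
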